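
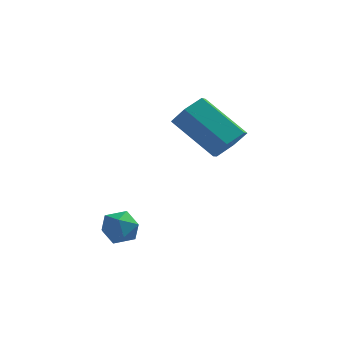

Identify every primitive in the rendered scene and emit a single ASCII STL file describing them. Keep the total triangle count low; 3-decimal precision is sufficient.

solid 
facet normal -0.820 0.542 0.183
outer loop
vertex -4.015 -3.739 -3.591
vertex -3.894 -3.797 -2.878
vertex -3.61 -3.242 -3.25
endloop
endfacet
facet normal -0.525 0.729 -0.439
outer loop
vertex -4.015 -3.739 -3.591
vertex -3.61 -3.242 -3.25
vertex -3.409 -3.489 -3.901
endloop
endfacet
facet normal -0.498 0.149 -0.854
outer loop
vertex -4.015 -3.739 -3.591
vertex -3.409 -3.489 -3.901
vertex -3.568 -4.197 -3.932
endloop
endfacet
facet normal -0.778 -0.397 -0.487
outer loop
vertex -4.015 -3.739 -3.591
vertex -3.568 -4.197 -3.932
vertex -3.867 -4.387 -3.299
endloop
endfacet
facet normal -0.976 -0.154 0.153
outer loop
vertex -4.015 -3.739 -3.591
vertex -3.867 -4.387 -3.299
vertex -3.894 -3.797 -2.878
endloop
endfacet
facet normal 0.145 0.939 -0.312
outer loop
vertex -3.409 -3.489 -3.901
vertex -3.61 -3.242 -3.25
vertex -2.913 -3.393 -3.381
endloop
endfacet
facet normal -0.332 0.637 0.696
outer loop
vertex -3.61 -3.242 -3.25
vertex -3.894 -3.797 -2.878
vertex -3.212 -3.583 -2.748
endloop
endfacet
facet normal -0.584 -0.489 0.648
outer loop
vertex -3.894 -3.797 -2.878
vertex -3.867 -4.387 -3.299
vertex -3.371 -4.291 -2.779
endloop
endfacet
facet normal -0.264 -0.882 -0.390
outer loop
vertex -3.867 -4.387 -3.299
vertex -3.568 -4.197 -3.932
vertex -3.17 -4.538 -3.43
endloop
endfacet
facet normal 0.187 0.001 -0.982
outer loop
vertex -3.568 -4.197 -3.932
vertex -3.409 -3.489 -3.901
vertex -2.886 -3.983 -3.802
endloop
endfacet
facet normal 0.778 0.397 0.487
outer loop
vertex -2.765 -4.041 -3.089
vertex -2.913 -3.393 -3.381
vertex -3.212 -3.583 -2.748
endloop
endfacet
facet normal 0.498 -0.149 0.854
outer loop
vertex -2.765 -4.041 -3.089
vertex -3.212 -3.583 -2.748
vertex -3.371 -4.291 -2.779
endloop
endfacet
facet normal 0.525 -0.729 0.439
outer loop
vertex -2.765 -4.041 -3.089
vertex -3.371 -4.291 -2.779
vertex -3.17 -4.538 -3.43
endloop
endfacet
facet normal 0.820 -0.542 -0.183
outer loop
vertex -2.765 -4.041 -3.089
vertex -3.17 -4.538 -3.43
vertex -2.886 -3.983 -3.802
endloop
endfacet
facet normal 0.976 0.154 -0.153
outer loop
vertex -2.765 -4.041 -3.089
vertex -2.886 -3.983 -3.802
vertex -2.913 -3.393 -3.381
endloop
endfacet
facet normal 0.264 0.882 0.390
outer loop
vertex -3.212 -3.583 -2.748
vertex -2.913 -3.393 -3.381
vertex -3.61 -3.242 -3.25
endloop
endfacet
facet normal -0.187 -0.001 0.982
outer loop
vertex -3.371 -4.291 -2.779
vertex -3.212 -3.583 -2.748
vertex -3.894 -3.797 -2.878
endloop
endfacet
facet normal -0.145 -0.939 0.312
outer loop
vertex -3.17 -4.538 -3.43
vertex -3.371 -4.291 -2.779
vertex -3.867 -4.387 -3.299
endloop
endfacet
facet normal 0.332 -0.637 -0.696
outer loop
vertex -2.886 -3.983 -3.802
vertex -3.17 -4.538 -3.43
vertex -3.568 -4.197 -3.932
endloop
endfacet
facet normal 0.584 0.489 -0.648
outer loop
vertex -2.913 -3.393 -3.381
vertex -2.886 -3.983 -3.802
vertex -3.409 -3.489 -3.901
endloop
endfacet
facet normal 0.729 -0.345 -0.591
outer loop
vertex 0.341 0.108 -0.752
vertex -0.173 -0.474 -1.046
vertex -0.126 0.266 -1.42
endloop
endfacet
facet normal 0.390 0.919 -0.055
outer loop
vertex 0.341 0.108 -0.752
vertex -0.126 0.266 -1.42
vertex -1.153 0.815 0.46
endloop
endfacet
facet normal 0.390 0.919 -0.055
outer loop
vertex -1.153 0.815 0.46
vertex -0.126 0.266 -1.42
vertex -1.62 0.973 -0.207
endloop
endfacet
facet normal -0.729 0.345 0.592
outer loop
vertex -1.153 0.815 0.46
vertex -1.62 0.973 -0.207
vertex -1.667 0.234 0.166
endloop
endfacet
facet normal 0.729 -0.345 -0.591
outer loop
vertex -0.126 0.266 -1.42
vertex -0.173 -0.474 -1.046
vertex -0.64 -0.316 -1.714
endloop
endfacet
facet normal -0.293 0.624 -0.724
outer loop
vertex -0.126 0.266 -1.42
vertex -0.64 -0.316 -1.714
vertex -1.62 0.973 -0.207
endloop
endfacet
facet normal -0.292 0.625 -0.724
outer loop
vertex -1.62 0.973 -0.207
vertex -0.64 -0.316 -1.714
vertex -2.134 0.392 -0.501
endloop
endfacet
facet normal -0.729 0.345 0.592
outer loop
vertex -1.62 0.973 -0.207
vertex -2.134 0.392 -0.501
vertex -1.667 0.234 0.166
endloop
endfacet
facet normal 0.729 -0.346 -0.591
outer loop
vertex -0.64 -0.316 -1.714
vertex -0.173 -0.474 -1.046
vertex -0.687 -1.055 -1.34
endloop
endfacet
facet normal -0.683 -0.295 -0.669
outer loop
vertex -0.64 -0.316 -1.714
vertex -0.687 -1.055 -1.34
vertex -2.134 0.392 -0.501
endloop
endfacet
facet normal -0.682 -0.294 -0.669
outer loop
vertex -2.134 0.392 -0.501
vertex -0.687 -1.055 -1.34
vertex -2.181 -0.348 -0.128
endloop
endfacet
facet normal -0.729 0.345 0.592
outer loop
vertex -2.134 0.392 -0.501
vertex -2.181 -0.348 -0.128
vertex -1.667 0.234 0.166
endloop
endfacet
facet normal 0.729 -0.345 -0.592
outer loop
vertex -0.687 -1.055 -1.34
vertex -0.173 -0.474 -1.046
vertex -0.22 -1.213 -0.673
endloop
endfacet
facet normal -0.390 -0.919 0.055
outer loop
vertex -0.687 -1.055 -1.34
vertex -0.22 -1.213 -0.673
vertex -2.181 -0.348 -0.128
endloop
endfacet
facet normal -0.390 -0.919 0.055
outer loop
vertex -2.181 -0.348 -0.128
vertex -0.22 -1.213 -0.673
vertex -1.714 -0.506 0.54
endloop
endfacet
facet normal -0.729 0.345 0.591
outer loop
vertex -2.181 -0.348 -0.128
vertex -1.714 -0.506 0.54
vertex -1.667 0.234 0.166
endloop
endfacet
facet normal 0.729 -0.345 -0.592
outer loop
vertex -0.22 -1.213 -0.673
vertex -0.173 -0.474 -1.046
vertex 0.294 -0.632 -0.379
endloop
endfacet
facet normal 0.292 -0.625 0.724
outer loop
vertex -0.22 -1.213 -0.673
vertex 0.294 -0.632 -0.379
vertex -1.714 -0.506 0.54
endloop
endfacet
facet normal 0.292 -0.624 0.724
outer loop
vertex -1.714 -0.506 0.54
vertex 0.294 -0.632 -0.379
vertex -1.2 0.076 0.834
endloop
endfacet
facet normal -0.729 0.345 0.591
outer loop
vertex -1.714 -0.506 0.54
vertex -1.2 0.076 0.834
vertex -1.667 0.234 0.166
endloop
endfacet
facet normal 0.729 -0.345 -0.592
outer loop
vertex 0.294 -0.632 -0.379
vertex -0.173 -0.474 -1.046
vertex 0.341 0.108 -0.752
endloop
endfacet
facet normal 0.683 0.294 0.669
outer loop
vertex 0.294 -0.632 -0.379
vertex 0.341 0.108 -0.752
vertex -1.2 0.076 0.834
endloop
endfacet
facet normal 0.682 0.295 0.669
outer loop
vertex -1.2 0.076 0.834
vertex 0.341 0.108 -0.752
vertex -1.153 0.815 0.46
endloop
endfacet
facet normal -0.729 0.346 0.591
outer loop
vertex -1.2 0.076 0.834
vertex -1.153 0.815 0.46
vertex -1.667 0.234 0.166
endloop
endfacet

endsolid


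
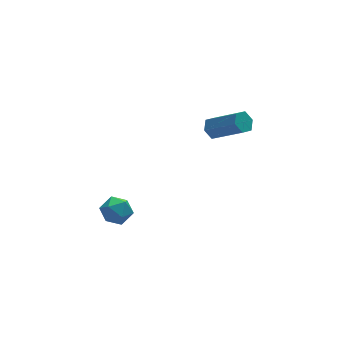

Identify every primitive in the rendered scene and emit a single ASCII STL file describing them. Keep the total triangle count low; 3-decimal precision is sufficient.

solid 
facet normal -0.910 0.085 -0.406
outer loop
vertex -2.543 3.539 -4.068
vertex -2.832 2.93 -3.548
vertex -2.863 3.746 -3.307
endloop
endfacet
facet normal -0.562 0.708 -0.429
outer loop
vertex -2.543 3.539 -4.068
vertex -2.863 3.746 -3.307
vertex -2.159 4.132 -3.592
endloop
endfacet
facet normal 0.044 0.608 -0.793
outer loop
vertex -2.543 3.539 -4.068
vertex -2.159 4.132 -3.592
vertex -1.693 3.553 -4.01
endloop
endfacet
facet normal 0.069 -0.076 -0.995
outer loop
vertex -2.543 3.539 -4.068
vertex -1.693 3.553 -4.01
vertex -2.109 2.811 -3.982
endloop
endfacet
facet normal -0.519 -0.399 -0.756
outer loop
vertex -2.543 3.539 -4.068
vertex -2.109 2.811 -3.982
vertex -2.832 2.93 -3.548
endloop
endfacet
facet normal -0.390 0.889 0.240
outer loop
vertex -2.159 4.132 -3.592
vertex -2.863 3.746 -3.307
vertex -2.211 3.889 -2.778
endloop
endfacet
facet normal -0.954 -0.118 0.277
outer loop
vertex -2.863 3.746 -3.307
vertex -2.832 2.93 -3.548
vertex -2.627 3.147 -2.75
endloop
endfacet
facet normal -0.322 -0.901 -0.290
outer loop
vertex -2.832 2.93 -3.548
vertex -2.109 2.811 -3.982
vertex -2.161 2.568 -3.168
endloop
endfacet
facet normal 0.632 -0.380 -0.676
outer loop
vertex -2.109 2.811 -3.982
vertex -1.693 3.553 -4.01
vertex -1.457 2.954 -3.453
endloop
endfacet
facet normal 0.590 0.728 -0.350
outer loop
vertex -1.693 3.553 -4.01
vertex -2.159 4.132 -3.592
vertex -1.488 3.77 -3.212
endloop
endfacet
facet normal -0.069 0.076 0.995
outer loop
vertex -1.777 3.161 -2.692
vertex -2.211 3.889 -2.778
vertex -2.627 3.147 -2.75
endloop
endfacet
facet normal -0.044 -0.608 0.793
outer loop
vertex -1.777 3.161 -2.692
vertex -2.627 3.147 -2.75
vertex -2.161 2.568 -3.168
endloop
endfacet
facet normal 0.562 -0.708 0.429
outer loop
vertex -1.777 3.161 -2.692
vertex -2.161 2.568 -3.168
vertex -1.457 2.954 -3.453
endloop
endfacet
facet normal 0.910 -0.085 0.406
outer loop
vertex -1.777 3.161 -2.692
vertex -1.457 2.954 -3.453
vertex -1.488 3.77 -3.212
endloop
endfacet
facet normal 0.519 0.399 0.756
outer loop
vertex -1.777 3.161 -2.692
vertex -1.488 3.77 -3.212
vertex -2.211 3.889 -2.778
endloop
endfacet
facet normal -0.632 0.380 0.676
outer loop
vertex -2.627 3.147 -2.75
vertex -2.211 3.889 -2.778
vertex -2.863 3.746 -3.307
endloop
endfacet
facet normal -0.590 -0.728 0.350
outer loop
vertex -2.161 2.568 -3.168
vertex -2.627 3.147 -2.75
vertex -2.832 2.93 -3.548
endloop
endfacet
facet normal 0.390 -0.889 -0.240
outer loop
vertex -1.457 2.954 -3.453
vertex -2.161 2.568 -3.168
vertex -2.109 2.811 -3.982
endloop
endfacet
facet normal 0.954 0.118 -0.277
outer loop
vertex -1.488 3.77 -3.212
vertex -1.457 2.954 -3.453
vertex -1.693 3.553 -4.01
endloop
endfacet
facet normal 0.322 0.901 0.290
outer loop
vertex -2.211 3.889 -2.778
vertex -1.488 3.77 -3.212
vertex -2.159 4.132 -3.592
endloop
endfacet
facet normal -0.507 0.626 -0.592
outer loop
vertex 2.57 2.335 1.456
vertex 2.298 2.578 1.946
vertex 2.824 2.811 1.742
endloop
endfacet
facet normal 0.755 -0.009 -0.656
outer loop
vertex 2.57 2.335 1.456
vertex 2.824 2.811 1.742
vertex 3.553 1.12 2.605
endloop
endfacet
facet normal 0.754 -0.010 -0.656
outer loop
vertex 3.553 1.12 2.605
vertex 2.824 2.811 1.742
vertex 3.807 1.595 2.89
endloop
endfacet
facet normal 0.508 -0.626 0.591
outer loop
vertex 3.553 1.12 2.605
vertex 3.807 1.595 2.89
vertex 3.282 1.362 3.094
endloop
endfacet
facet normal -0.507 0.626 -0.592
outer loop
vertex 2.824 2.811 1.742
vertex 2.298 2.578 1.946
vertex 2.552 3.053 2.231
endloop
endfacet
facet normal 0.738 0.671 0.079
outer loop
vertex 2.824 2.811 1.742
vertex 2.552 3.053 2.231
vertex 3.807 1.595 2.89
endloop
endfacet
facet normal 0.738 0.670 0.076
outer loop
vertex 3.807 1.595 2.89
vertex 2.552 3.053 2.231
vertex 3.536 1.838 3.38
endloop
endfacet
facet normal 0.508 -0.626 0.591
outer loop
vertex 3.807 1.595 2.89
vertex 3.536 1.838 3.38
vertex 3.282 1.362 3.094
endloop
endfacet
facet normal -0.508 0.626 -0.591
outer loop
vertex 2.552 3.053 2.231
vertex 2.298 2.578 1.946
vertex 2.027 2.82 2.435
endloop
endfacet
facet normal -0.017 0.680 0.733
outer loop
vertex 2.552 3.053 2.231
vertex 2.027 2.82 2.435
vertex 3.536 1.838 3.38
endloop
endfacet
facet normal -0.017 0.680 0.733
outer loop
vertex 3.536 1.838 3.38
vertex 2.027 2.82 2.435
vertex 3.01 1.605 3.584
endloop
endfacet
facet normal 0.507 -0.626 0.592
outer loop
vertex 3.536 1.838 3.38
vertex 3.01 1.605 3.584
vertex 3.282 1.362 3.094
endloop
endfacet
facet normal -0.508 0.626 -0.591
outer loop
vertex 2.027 2.82 2.435
vertex 2.298 2.578 1.946
vertex 1.773 2.345 2.15
endloop
endfacet
facet normal -0.755 0.010 0.656
outer loop
vertex 2.027 2.82 2.435
vertex 1.773 2.345 2.15
vertex 3.01 1.605 3.584
endloop
endfacet
facet normal -0.755 0.009 0.656
outer loop
vertex 3.01 1.605 3.584
vertex 1.773 2.345 2.15
vertex 2.756 1.129 3.298
endloop
endfacet
facet normal 0.507 -0.626 0.592
outer loop
vertex 3.01 1.605 3.584
vertex 2.756 1.129 3.298
vertex 3.282 1.362 3.094
endloop
endfacet
facet normal -0.508 0.626 -0.591
outer loop
vertex 1.773 2.345 2.15
vertex 2.298 2.578 1.946
vertex 2.044 2.102 1.66
endloop
endfacet
facet normal -0.739 -0.670 -0.077
outer loop
vertex 1.773 2.345 2.15
vertex 2.044 2.102 1.66
vertex 2.756 1.129 3.298
endloop
endfacet
facet normal -0.737 -0.671 -0.078
outer loop
vertex 2.756 1.129 3.298
vertex 2.044 2.102 1.66
vertex 3.028 0.887 2.809
endloop
endfacet
facet normal 0.507 -0.626 0.592
outer loop
vertex 2.756 1.129 3.298
vertex 3.028 0.887 2.809
vertex 3.282 1.362 3.094
endloop
endfacet
facet normal -0.507 0.626 -0.592
outer loop
vertex 2.044 2.102 1.66
vertex 2.298 2.578 1.946
vertex 2.57 2.335 1.456
endloop
endfacet
facet normal 0.017 -0.680 -0.733
outer loop
vertex 2.044 2.102 1.66
vertex 2.57 2.335 1.456
vertex 3.028 0.887 2.809
endloop
endfacet
facet normal 0.017 -0.680 -0.733
outer loop
vertex 3.028 0.887 2.809
vertex 2.57 2.335 1.456
vertex 3.553 1.12 2.605
endloop
endfacet
facet normal 0.508 -0.626 0.591
outer loop
vertex 3.028 0.887 2.809
vertex 3.553 1.12 2.605
vertex 3.282 1.362 3.094
endloop
endfacet

endsolid


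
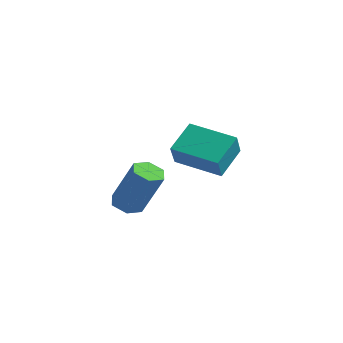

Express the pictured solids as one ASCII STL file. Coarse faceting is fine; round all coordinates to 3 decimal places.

solid 
facet normal -0.900 -0.377 0.219
outer loop
vertex 0.05 2.587 0.304
vertex -0.217 3.79 1.276
vertex -0.46 3.248 -0.654
endloop
endfacet
facet normal 0.171 -0.766 -0.620
outer loop
vertex 1.357 4.01 -1.096
vertex 0.05 2.587 0.304
vertex -0.46 3.248 -0.654
endloop
endfacet
facet normal -0.900 -0.378 0.219
outer loop
vertex -0.46 3.248 -0.654
vertex -0.217 3.79 1.276
vertex -0.728 4.451 0.319
endloop
endfacet
facet normal -0.402 0.520 -0.754
outer loop
vertex -0.728 4.451 0.319
vertex 1.357 4.01 -1.096
vertex -0.46 3.248 -0.654
endloop
endfacet
facet normal 0.401 -0.520 0.754
outer loop
vertex 0.05 2.587 0.304
vertex 1.6 4.552 0.834
vertex -0.217 3.79 1.276
endloop
endfacet
facet normal 0.170 -0.766 -0.620
outer loop
vertex 1.868 3.349 -0.139
vertex 0.05 2.587 0.304
vertex 1.357 4.01 -1.096
endloop
endfacet
facet normal 0.402 -0.520 0.754
outer loop
vertex 1.868 3.349 -0.139
vertex 1.6 4.552 0.834
vertex 0.05 2.587 0.304
endloop
endfacet
facet normal -0.170 0.766 0.620
outer loop
vertex -0.217 3.79 1.276
vertex 1.6 4.552 0.834
vertex -0.728 4.451 0.319
endloop
endfacet
facet normal -0.402 0.520 -0.754
outer loop
vertex 1.09 5.213 -0.124
vertex 1.357 4.01 -1.096
vertex -0.728 4.451 0.319
endloop
endfacet
facet normal -0.170 0.766 0.619
outer loop
vertex -0.728 4.451 0.319
vertex 1.6 4.552 0.834
vertex 1.09 5.213 -0.124
endloop
endfacet
facet normal 0.900 0.377 -0.220
outer loop
vertex 1.09 5.213 -0.124
vertex 1.868 3.349 -0.139
vertex 1.357 4.01 -1.096
endloop
endfacet
facet normal 0.900 0.377 -0.219
outer loop
vertex 1.6 4.552 0.834
vertex 1.868 3.349 -0.139
vertex 1.09 5.213 -0.124
endloop
endfacet
facet normal -0.485 -0.082 -0.871
outer loop
vertex 1.558 -0.075 -1.85
vertex 1.03 -0.337 -1.531
vertex 1.074 0.326 -1.618
endloop
endfacet
facet normal 0.493 0.797 -0.349
outer loop
vertex 1.558 -0.075 -1.85
vertex 1.074 0.326 -1.618
vertex 2.597 0.099 0.012
endloop
endfacet
facet normal 0.493 0.797 -0.350
outer loop
vertex 2.597 0.099 0.012
vertex 1.074 0.326 -1.618
vertex 2.114 0.5 0.245
endloop
endfacet
facet normal 0.487 0.081 0.870
outer loop
vertex 2.597 0.099 0.012
vertex 2.114 0.5 0.245
vertex 2.07 -0.163 0.331
endloop
endfacet
facet normal -0.486 -0.082 -0.870
outer loop
vertex 1.074 0.326 -1.618
vertex 1.03 -0.337 -1.531
vertex 0.547 0.064 -1.299
endloop
endfacet
facet normal -0.379 0.917 0.126
outer loop
vertex 1.074 0.326 -1.618
vertex 0.547 0.064 -1.299
vertex 2.114 0.5 0.245
endloop
endfacet
facet normal -0.379 0.917 0.126
outer loop
vertex 2.114 0.5 0.245
vertex 0.547 0.064 -1.299
vertex 1.586 0.238 0.564
endloop
endfacet
facet normal 0.486 0.081 0.870
outer loop
vertex 2.114 0.5 0.245
vertex 1.586 0.238 0.564
vertex 2.07 -0.163 0.331
endloop
endfacet
facet normal -0.486 -0.082 -0.870
outer loop
vertex 0.547 0.064 -1.299
vertex 1.03 -0.337 -1.531
vertex 0.503 -0.599 -1.212
endloop
endfacet
facet normal -0.872 0.120 0.475
outer loop
vertex 0.547 0.064 -1.299
vertex 0.503 -0.599 -1.212
vertex 1.586 0.238 0.564
endloop
endfacet
facet normal -0.872 0.119 0.475
outer loop
vertex 1.586 0.238 0.564
vertex 0.503 -0.599 -1.212
vertex 1.542 -0.425 0.65
endloop
endfacet
facet normal 0.486 0.081 0.870
outer loop
vertex 1.586 0.238 0.564
vertex 1.542 -0.425 0.65
vertex 2.07 -0.163 0.331
endloop
endfacet
facet normal -0.487 -0.081 -0.870
outer loop
vertex 0.503 -0.599 -1.212
vertex 1.03 -0.337 -1.531
vertex 0.986 -1.0 -1.445
endloop
endfacet
facet normal -0.493 -0.797 0.350
outer loop
vertex 0.503 -0.599 -1.212
vertex 0.986 -1.0 -1.445
vertex 1.542 -0.425 0.65
endloop
endfacet
facet normal -0.493 -0.797 0.349
outer loop
vertex 1.542 -0.425 0.65
vertex 0.986 -1.0 -1.445
vertex 2.026 -0.826 0.418
endloop
endfacet
facet normal 0.485 0.082 0.871
outer loop
vertex 1.542 -0.425 0.65
vertex 2.026 -0.826 0.418
vertex 2.07 -0.163 0.331
endloop
endfacet
facet normal -0.486 -0.081 -0.870
outer loop
vertex 0.986 -1.0 -1.445
vertex 1.03 -0.337 -1.531
vertex 1.514 -0.738 -1.764
endloop
endfacet
facet normal 0.379 -0.917 -0.126
outer loop
vertex 0.986 -1.0 -1.445
vertex 1.514 -0.738 -1.764
vertex 2.026 -0.826 0.418
endloop
endfacet
facet normal 0.379 -0.917 -0.126
outer loop
vertex 2.026 -0.826 0.418
vertex 1.514 -0.738 -1.764
vertex 2.553 -0.564 0.099
endloop
endfacet
facet normal 0.486 0.082 0.870
outer loop
vertex 2.026 -0.826 0.418
vertex 2.553 -0.564 0.099
vertex 2.07 -0.163 0.331
endloop
endfacet
facet normal -0.486 -0.081 -0.870
outer loop
vertex 1.514 -0.738 -1.764
vertex 1.03 -0.337 -1.531
vertex 1.558 -0.075 -1.85
endloop
endfacet
facet normal 0.872 -0.119 -0.475
outer loop
vertex 1.514 -0.738 -1.764
vertex 1.558 -0.075 -1.85
vertex 2.553 -0.564 0.099
endloop
endfacet
facet normal 0.872 -0.120 -0.475
outer loop
vertex 2.553 -0.564 0.099
vertex 1.558 -0.075 -1.85
vertex 2.597 0.099 0.012
endloop
endfacet
facet normal 0.486 0.082 0.870
outer loop
vertex 2.553 -0.564 0.099
vertex 2.597 0.099 0.012
vertex 2.07 -0.163 0.331
endloop
endfacet

endsolid


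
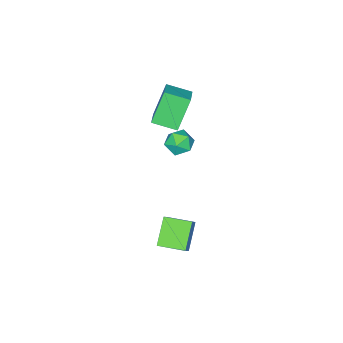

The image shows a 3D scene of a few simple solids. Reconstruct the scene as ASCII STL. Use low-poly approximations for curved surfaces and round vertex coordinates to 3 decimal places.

solid 
facet normal -0.601 -0.273 -0.751
outer loop
vertex -0.497 -1.474 -3.404
vertex -1.169 -0.077 -3.375
vertex 0.692 -0.878 -4.571
endloop
endfacet
facet normal 0.433 -0.901 -0.019
outer loop
vertex 1.209 -0.643 -3.925
vertex -0.497 -1.474 -3.404
vertex 0.692 -0.878 -4.571
endloop
endfacet
facet normal -0.601 -0.273 -0.751
outer loop
vertex 0.692 -0.878 -4.571
vertex -1.169 -0.077 -3.375
vertex 0.021 0.519 -4.543
endloop
endfacet
facet normal 0.672 0.336 -0.660
outer loop
vertex 0.021 0.519 -4.543
vertex 1.209 -0.643 -3.925
vertex 0.692 -0.878 -4.571
endloop
endfacet
facet normal -0.672 -0.337 0.660
outer loop
vertex -0.497 -1.474 -3.404
vertex -0.652 0.158 -2.729
vertex -1.169 -0.077 -3.375
endloop
endfacet
facet normal 0.433 -0.901 -0.018
outer loop
vertex 0.019 -1.239 -2.757
vertex -0.497 -1.474 -3.404
vertex 1.209 -0.643 -3.925
endloop
endfacet
facet normal -0.673 -0.336 0.659
outer loop
vertex 0.019 -1.239 -2.757
vertex -0.652 0.158 -2.729
vertex -0.497 -1.474 -3.404
endloop
endfacet
facet normal -0.433 0.901 0.019
outer loop
vertex -1.169 -0.077 -3.375
vertex -0.652 0.158 -2.729
vertex 0.021 0.519 -4.543
endloop
endfacet
facet normal 0.673 0.337 -0.659
outer loop
vertex 0.537 0.754 -3.896
vertex 1.209 -0.643 -3.925
vertex 0.021 0.519 -4.543
endloop
endfacet
facet normal -0.433 0.901 0.018
outer loop
vertex 0.021 0.519 -4.543
vertex -0.652 0.158 -2.729
vertex 0.537 0.754 -3.896
endloop
endfacet
facet normal 0.601 0.273 0.751
outer loop
vertex 0.537 0.754 -3.896
vertex 0.019 -1.239 -2.757
vertex 1.209 -0.643 -3.925
endloop
endfacet
facet normal 0.601 0.273 0.751
outer loop
vertex -0.652 0.158 -2.729
vertex 0.019 -1.239 -2.757
vertex 0.537 0.754 -3.896
endloop
endfacet
facet normal -0.718 -0.561 -0.413
outer loop
vertex -3.918 -4.613 3.607
vertex -4.636 -3.404 3.213
vertex -2.872 -4.594 1.764
endloop
endfacet
facet normal 0.491 -0.828 0.270
outer loop
vertex -1.824 -3.776 2.367
vertex -3.918 -4.613 3.607
vertex -2.872 -4.594 1.764
endloop
endfacet
facet normal -0.718 -0.561 -0.413
outer loop
vertex -2.872 -4.594 1.764
vertex -4.636 -3.404 3.213
vertex -3.589 -3.385 1.369
endloop
endfacet
facet normal 0.494 0.009 -0.870
outer loop
vertex -3.589 -3.385 1.369
vertex -1.824 -3.776 2.367
vertex -2.872 -4.594 1.764
endloop
endfacet
facet normal -0.493 -0.009 0.870
outer loop
vertex -3.918 -4.613 3.607
vertex -3.588 -2.586 3.816
vertex -4.636 -3.404 3.213
endloop
endfacet
facet normal 0.491 -0.828 0.270
outer loop
vertex -2.871 -3.795 4.211
vertex -3.918 -4.613 3.607
vertex -1.824 -3.776 2.367
endloop
endfacet
facet normal -0.494 -0.009 0.869
outer loop
vertex -2.871 -3.795 4.211
vertex -3.588 -2.586 3.816
vertex -3.918 -4.613 3.607
endloop
endfacet
facet normal -0.491 0.828 -0.270
outer loop
vertex -4.636 -3.404 3.213
vertex -3.588 -2.586 3.816
vertex -3.589 -3.385 1.369
endloop
endfacet
facet normal 0.494 0.010 -0.869
outer loop
vertex -2.542 -2.567 1.973
vertex -1.824 -3.776 2.367
vertex -3.589 -3.385 1.369
endloop
endfacet
facet normal -0.491 0.828 -0.270
outer loop
vertex -3.589 -3.385 1.369
vertex -3.588 -2.586 3.816
vertex -2.542 -2.567 1.973
endloop
endfacet
facet normal 0.718 0.561 0.413
outer loop
vertex -2.542 -2.567 1.973
vertex -2.871 -3.795 4.211
vertex -1.824 -3.776 2.367
endloop
endfacet
facet normal 0.718 0.561 0.413
outer loop
vertex -3.588 -2.586 3.816
vertex -2.871 -3.795 4.211
vertex -2.542 -2.567 1.973
endloop
endfacet
facet normal -0.995 -0.101 -0.014
outer loop
vertex -1.539 -0.508 3.313
vertex -1.456 -1.279 2.962
vertex -1.476 -1.197 3.809
endloop
endfacet
facet normal -0.788 0.311 0.532
outer loop
vertex -1.539 -0.508 3.313
vertex -1.476 -1.197 3.809
vertex -1.056 -0.485 4.015
endloop
endfacet
facet normal -0.426 0.865 0.265
outer loop
vertex -1.539 -0.508 3.313
vertex -1.056 -0.485 4.015
vertex -0.777 -0.127 3.294
endloop
endfacet
facet normal -0.409 0.796 -0.445
outer loop
vertex -1.539 -0.508 3.313
vertex -0.777 -0.127 3.294
vertex -1.024 -0.618 2.643
endloop
endfacet
facet normal -0.761 0.199 -0.618
outer loop
vertex -1.539 -0.508 3.313
vertex -1.024 -0.618 2.643
vertex -1.456 -1.279 2.962
endloop
endfacet
facet normal -0.341 -0.070 0.937
outer loop
vertex -1.056 -0.485 4.015
vertex -1.476 -1.197 3.809
vertex -0.676 -1.242 4.097
endloop
endfacet
facet normal -0.676 -0.735 0.055
outer loop
vertex -1.476 -1.197 3.809
vertex -1.456 -1.279 2.962
vertex -0.923 -1.733 3.446
endloop
endfacet
facet normal -0.298 -0.250 -0.921
outer loop
vertex -1.456 -1.279 2.962
vertex -1.024 -0.618 2.643
vertex -0.644 -1.375 2.725
endloop
endfacet
facet normal 0.272 0.716 -0.643
outer loop
vertex -1.024 -0.618 2.643
vertex -0.777 -0.127 3.294
vertex -0.224 -0.663 2.931
endloop
endfacet
facet normal 0.245 0.827 0.506
outer loop
vertex -0.777 -0.127 3.294
vertex -1.056 -0.485 4.015
vertex -0.244 -0.581 3.778
endloop
endfacet
facet normal 0.409 -0.796 0.445
outer loop
vertex -0.161 -1.352 3.427
vertex -0.676 -1.242 4.097
vertex -0.923 -1.733 3.446
endloop
endfacet
facet normal 0.426 -0.865 -0.265
outer loop
vertex -0.161 -1.352 3.427
vertex -0.923 -1.733 3.446
vertex -0.644 -1.375 2.725
endloop
endfacet
facet normal 0.788 -0.311 -0.532
outer loop
vertex -0.161 -1.352 3.427
vertex -0.644 -1.375 2.725
vertex -0.224 -0.663 2.931
endloop
endfacet
facet normal 0.995 0.101 0.014
outer loop
vertex -0.161 -1.352 3.427
vertex -0.224 -0.663 2.931
vertex -0.244 -0.581 3.778
endloop
endfacet
facet normal 0.761 -0.199 0.618
outer loop
vertex -0.161 -1.352 3.427
vertex -0.244 -0.581 3.778
vertex -0.676 -1.242 4.097
endloop
endfacet
facet normal -0.272 -0.716 0.643
outer loop
vertex -0.923 -1.733 3.446
vertex -0.676 -1.242 4.097
vertex -1.476 -1.197 3.809
endloop
endfacet
facet normal -0.245 -0.827 -0.506
outer loop
vertex -0.644 -1.375 2.725
vertex -0.923 -1.733 3.446
vertex -1.456 -1.279 2.962
endloop
endfacet
facet normal 0.341 0.070 -0.937
outer loop
vertex -0.224 -0.663 2.931
vertex -0.644 -1.375 2.725
vertex -1.024 -0.618 2.643
endloop
endfacet
facet normal 0.676 0.735 -0.055
outer loop
vertex -0.244 -0.581 3.778
vertex -0.224 -0.663 2.931
vertex -0.777 -0.127 3.294
endloop
endfacet
facet normal 0.298 0.250 0.921
outer loop
vertex -0.676 -1.242 4.097
vertex -0.244 -0.581 3.778
vertex -1.056 -0.485 4.015
endloop
endfacet

endsolid


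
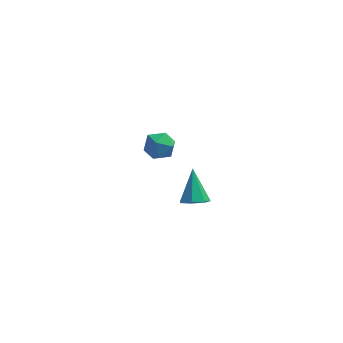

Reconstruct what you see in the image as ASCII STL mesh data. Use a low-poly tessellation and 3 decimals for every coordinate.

solid 
facet normal 0.058 -0.662 -0.747
outer loop
vertex -1.381 -1.57 1.93
vertex -1.94 -1.61 1.922
vertex -1.61 -1.258 1.636
endloop
endfacet
facet normal 0.805 0.594 0.003
outer loop
vertex -1.381 -1.57 1.93
vertex -1.61 -1.258 1.636
vertex -2.02 -0.71 2.938
endloop
endfacet
facet normal 0.059 -0.662 -0.747
outer loop
vertex -1.61 -1.258 1.636
vertex -1.94 -1.61 1.922
vertex -2.087 -1.211 1.557
endloop
endfacet
facet normal 0.148 0.927 -0.344
outer loop
vertex -1.61 -1.258 1.636
vertex -2.087 -1.211 1.557
vertex -2.02 -0.71 2.938
endloop
endfacet
facet normal 0.059 -0.662 -0.747
outer loop
vertex -2.087 -1.211 1.557
vertex -1.94 -1.61 1.922
vertex -2.453 -1.464 1.752
endloop
endfacet
facet normal -0.635 0.736 -0.236
outer loop
vertex -2.087 -1.211 1.557
vertex -2.453 -1.464 1.752
vertex -2.02 -0.71 2.938
endloop
endfacet
facet normal 0.059 -0.662 -0.747
outer loop
vertex -2.453 -1.464 1.752
vertex -1.94 -1.61 1.922
vertex -2.433 -1.827 2.075
endloop
endfacet
facet normal -0.956 0.165 0.244
outer loop
vertex -2.453 -1.464 1.752
vertex -2.433 -1.827 2.075
vertex -2.02 -0.71 2.938
endloop
endfacet
facet normal 0.059 -0.661 -0.748
outer loop
vertex -2.433 -1.827 2.075
vertex -1.94 -1.61 1.922
vertex -2.041 -2.026 2.282
endloop
endfacet
facet normal -0.572 -0.359 0.738
outer loop
vertex -2.433 -1.827 2.075
vertex -2.041 -2.026 2.282
vertex -2.02 -0.71 2.938
endloop
endfacet
facet normal 0.059 -0.661 -0.748
outer loop
vertex -2.041 -2.026 2.282
vertex -1.94 -1.61 1.922
vertex -1.573 -1.912 2.218
endloop
endfacet
facet normal 0.226 -0.438 0.870
outer loop
vertex -2.041 -2.026 2.282
vertex -1.573 -1.912 2.218
vertex -2.02 -0.71 2.938
endloop
endfacet
facet normal 0.058 -0.662 -0.747
outer loop
vertex -1.573 -1.912 2.218
vertex -1.94 -1.61 1.922
vertex -1.381 -1.57 1.93
endloop
endfacet
facet normal 0.839 -0.013 0.544
outer loop
vertex -1.573 -1.912 2.218
vertex -1.381 -1.57 1.93
vertex -2.02 -0.71 2.938
endloop
endfacet
facet normal -0.146 0.745 0.651
outer loop
vertex -3.323 4.088 -0.03
vertex -3.757 3.686 0.332
vertex -3.08 3.688 0.482
endloop
endfacet
facet normal 0.508 0.779 0.368
outer loop
vertex -3.323 4.088 -0.03
vertex -3.08 3.688 0.482
vertex -2.728 3.74 -0.114
endloop
endfacet
facet normal 0.438 0.831 -0.342
outer loop
vertex -3.323 4.088 -0.03
vertex -2.728 3.74 -0.114
vertex -3.189 3.77 -0.632
endloop
endfacet
facet normal -0.257 0.830 -0.496
outer loop
vertex -3.323 4.088 -0.03
vertex -3.189 3.77 -0.632
vertex -3.825 3.737 -0.357
endloop
endfacet
facet normal -0.620 0.776 0.119
outer loop
vertex -3.323 4.088 -0.03
vertex -3.825 3.737 -0.357
vertex -3.757 3.686 0.332
endloop
endfacet
facet normal 0.843 0.167 0.512
outer loop
vertex -2.728 3.74 -0.114
vertex -3.08 3.688 0.482
vertex -2.795 3.123 0.197
endloop
endfacet
facet normal -0.215 0.110 0.970
outer loop
vertex -3.08 3.688 0.482
vertex -3.757 3.686 0.332
vertex -3.431 3.09 0.472
endloop
endfacet
facet normal -0.981 0.161 0.109
outer loop
vertex -3.757 3.686 0.332
vertex -3.825 3.737 -0.357
vertex -3.892 3.12 -0.046
endloop
endfacet
facet normal -0.395 0.247 -0.885
outer loop
vertex -3.825 3.737 -0.357
vertex -3.189 3.77 -0.632
vertex -3.54 3.172 -0.642
endloop
endfacet
facet normal 0.730 0.250 -0.636
outer loop
vertex -3.189 3.77 -0.632
vertex -2.728 3.74 -0.114
vertex -2.863 3.174 -0.492
endloop
endfacet
facet normal 0.257 -0.830 0.496
outer loop
vertex -3.297 2.772 -0.13
vertex -2.795 3.123 0.197
vertex -3.431 3.09 0.472
endloop
endfacet
facet normal -0.438 -0.831 0.342
outer loop
vertex -3.297 2.772 -0.13
vertex -3.431 3.09 0.472
vertex -3.892 3.12 -0.046
endloop
endfacet
facet normal -0.508 -0.779 -0.368
outer loop
vertex -3.297 2.772 -0.13
vertex -3.892 3.12 -0.046
vertex -3.54 3.172 -0.642
endloop
endfacet
facet normal 0.146 -0.745 -0.651
outer loop
vertex -3.297 2.772 -0.13
vertex -3.54 3.172 -0.642
vertex -2.863 3.174 -0.492
endloop
endfacet
facet normal 0.620 -0.776 -0.119
outer loop
vertex -3.297 2.772 -0.13
vertex -2.863 3.174 -0.492
vertex -2.795 3.123 0.197
endloop
endfacet
facet normal 0.395 -0.247 0.885
outer loop
vertex -3.431 3.09 0.472
vertex -2.795 3.123 0.197
vertex -3.08 3.688 0.482
endloop
endfacet
facet normal -0.730 -0.250 0.636
outer loop
vertex -3.892 3.12 -0.046
vertex -3.431 3.09 0.472
vertex -3.757 3.686 0.332
endloop
endfacet
facet normal -0.843 -0.167 -0.512
outer loop
vertex -3.54 3.172 -0.642
vertex -3.892 3.12 -0.046
vertex -3.825 3.737 -0.357
endloop
endfacet
facet normal 0.215 -0.110 -0.970
outer loop
vertex -2.863 3.174 -0.492
vertex -3.54 3.172 -0.642
vertex -3.189 3.77 -0.632
endloop
endfacet
facet normal 0.981 -0.161 -0.109
outer loop
vertex -2.795 3.123 0.197
vertex -2.863 3.174 -0.492
vertex -2.728 3.74 -0.114
endloop
endfacet

endsolid


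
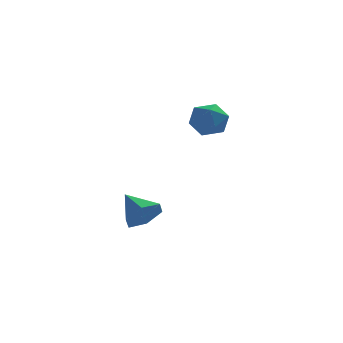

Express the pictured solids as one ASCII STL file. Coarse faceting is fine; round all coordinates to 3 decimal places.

solid 
facet normal -0.728 0.643 0.239
outer loop
vertex 1.2 3.111 3.614
vertex 0.508 2.495 3.162
vertex 0.73 2.375 4.161
endloop
endfacet
facet normal -0.202 0.664 0.720
outer loop
vertex 1.2 3.111 3.614
vertex 0.73 2.375 4.161
vertex 1.739 2.546 4.286
endloop
endfacet
facet normal 0.402 0.834 0.378
outer loop
vertex 1.2 3.111 3.614
vertex 1.739 2.546 4.286
vertex 2.14 2.771 3.364
endloop
endfacet
facet normal 0.248 0.916 -0.314
outer loop
vertex 1.2 3.111 3.614
vertex 2.14 2.771 3.364
vertex 1.38 2.739 2.67
endloop
endfacet
facet normal -0.449 0.799 -0.400
outer loop
vertex 1.2 3.111 3.614
vertex 1.38 2.739 2.67
vertex 0.508 2.495 3.162
endloop
endfacet
facet normal -0.124 0.009 0.992
outer loop
vertex 1.739 2.546 4.286
vertex 0.73 2.375 4.161
vertex 1.38 1.581 4.25
endloop
endfacet
facet normal -0.977 -0.027 0.214
outer loop
vertex 0.73 2.375 4.161
vertex 0.508 2.495 3.162
vertex 0.62 1.549 3.556
endloop
endfacet
facet normal -0.526 0.226 -0.820
outer loop
vertex 0.508 2.495 3.162
vertex 1.38 2.739 2.67
vertex 1.021 1.774 2.634
endloop
endfacet
facet normal 0.603 0.418 -0.680
outer loop
vertex 1.38 2.739 2.67
vertex 2.14 2.771 3.364
vertex 2.03 1.945 2.759
endloop
endfacet
facet normal 0.852 0.284 0.440
outer loop
vertex 2.14 2.771 3.364
vertex 1.739 2.546 4.286
vertex 2.252 1.825 3.758
endloop
endfacet
facet normal -0.248 -0.916 0.314
outer loop
vertex 1.56 1.209 3.306
vertex 1.38 1.581 4.25
vertex 0.62 1.549 3.556
endloop
endfacet
facet normal -0.402 -0.834 -0.378
outer loop
vertex 1.56 1.209 3.306
vertex 0.62 1.549 3.556
vertex 1.021 1.774 2.634
endloop
endfacet
facet normal 0.202 -0.664 -0.720
outer loop
vertex 1.56 1.209 3.306
vertex 1.021 1.774 2.634
vertex 2.03 1.945 2.759
endloop
endfacet
facet normal 0.728 -0.643 -0.239
outer loop
vertex 1.56 1.209 3.306
vertex 2.03 1.945 2.759
vertex 2.252 1.825 3.758
endloop
endfacet
facet normal 0.449 -0.799 0.400
outer loop
vertex 1.56 1.209 3.306
vertex 2.252 1.825 3.758
vertex 1.38 1.581 4.25
endloop
endfacet
facet normal -0.603 -0.418 0.680
outer loop
vertex 0.62 1.549 3.556
vertex 1.38 1.581 4.25
vertex 0.73 2.375 4.161
endloop
endfacet
facet normal -0.852 -0.284 -0.440
outer loop
vertex 1.021 1.774 2.634
vertex 0.62 1.549 3.556
vertex 0.508 2.495 3.162
endloop
endfacet
facet normal 0.124 -0.009 -0.992
outer loop
vertex 2.03 1.945 2.759
vertex 1.021 1.774 2.634
vertex 1.38 2.739 2.67
endloop
endfacet
facet normal 0.977 0.027 -0.214
outer loop
vertex 2.252 1.825 3.758
vertex 2.03 1.945 2.759
vertex 2.14 2.771 3.364
endloop
endfacet
facet normal 0.526 -0.226 0.820
outer loop
vertex 1.38 1.581 4.25
vertex 2.252 1.825 3.758
vertex 1.739 2.546 4.286
endloop
endfacet
facet normal 0.470 -0.704 -0.532
outer loop
vertex -0.828 2.337 -1.789
vertex -1.536 2.444 -2.557
vertex -0.664 3.029 -2.561
endloop
endfacet
facet normal 0.548 0.562 0.620
outer loop
vertex -0.828 2.337 -1.789
vertex -0.664 3.029 -2.561
vertex -2.344 3.656 -1.643
endloop
endfacet
facet normal 0.470 -0.704 -0.532
outer loop
vertex -0.664 3.029 -2.561
vertex -1.536 2.444 -2.557
vertex -1.371 3.137 -3.329
endloop
endfacet
facet normal 0.284 0.950 -0.128
outer loop
vertex -0.664 3.029 -2.561
vertex -1.371 3.137 -3.329
vertex -2.344 3.656 -1.643
endloop
endfacet
facet normal 0.471 -0.704 -0.532
outer loop
vertex -1.371 3.137 -3.329
vertex -1.536 2.444 -2.557
vertex -2.243 2.552 -3.326
endloop
endfacet
facet normal -0.484 0.718 -0.500
outer loop
vertex -1.371 3.137 -3.329
vertex -2.243 2.552 -3.326
vertex -2.344 3.656 -1.643
endloop
endfacet
facet normal 0.471 -0.704 -0.532
outer loop
vertex -2.243 2.552 -3.326
vertex -1.536 2.444 -2.557
vertex -2.408 1.859 -2.554
endloop
endfacet
facet normal -0.988 0.098 -0.123
outer loop
vertex -2.243 2.552 -3.326
vertex -2.408 1.859 -2.554
vertex -2.344 3.656 -1.643
endloop
endfacet
facet normal 0.471 -0.704 -0.531
outer loop
vertex -2.408 1.859 -2.554
vertex -1.536 2.444 -2.557
vertex -1.7 1.752 -1.785
endloop
endfacet
facet normal -0.724 -0.291 0.626
outer loop
vertex -2.408 1.859 -2.554
vertex -1.7 1.752 -1.785
vertex -2.344 3.656 -1.643
endloop
endfacet
facet normal 0.470 -0.704 -0.532
outer loop
vertex -1.7 1.752 -1.785
vertex -1.536 2.444 -2.557
vertex -0.828 2.337 -1.789
endloop
endfacet
facet normal 0.044 -0.059 0.997
outer loop
vertex -1.7 1.752 -1.785
vertex -0.828 2.337 -1.789
vertex -2.344 3.656 -1.643
endloop
endfacet

endsolid


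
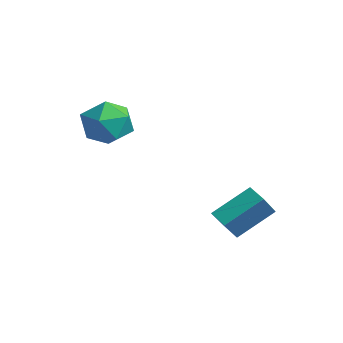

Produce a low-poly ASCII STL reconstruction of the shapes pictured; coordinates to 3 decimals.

solid 
facet normal -0.700 0.688 0.191
outer loop
vertex -3.198 -1.996 2.857
vertex -3.496 -2.564 3.807
vertex -2.687 -1.753 3.854
endloop
endfacet
facet normal -0.150 0.975 -0.161
outer loop
vertex -3.198 -1.996 2.857
vertex -2.687 -1.753 3.854
vertex -2.066 -1.816 2.892
endloop
endfacet
facet normal -0.075 0.625 -0.777
outer loop
vertex -3.198 -1.996 2.857
vertex -2.066 -1.816 2.892
vertex -2.491 -2.665 2.251
endloop
endfacet
facet normal -0.578 0.120 -0.807
outer loop
vertex -3.198 -1.996 2.857
vertex -2.491 -2.665 2.251
vertex -3.375 -3.128 2.816
endloop
endfacet
facet normal -0.965 0.158 -0.208
outer loop
vertex -3.198 -1.996 2.857
vertex -3.375 -3.128 2.816
vertex -3.496 -2.564 3.807
endloop
endfacet
facet normal 0.439 0.869 0.227
outer loop
vertex -2.066 -1.816 2.892
vertex -2.687 -1.753 3.854
vertex -1.665 -2.272 3.864
endloop
endfacet
facet normal -0.450 0.403 0.797
outer loop
vertex -2.687 -1.753 3.854
vertex -3.496 -2.564 3.807
vertex -2.549 -2.735 4.429
endloop
endfacet
facet normal -0.879 -0.453 0.150
outer loop
vertex -3.496 -2.564 3.807
vertex -3.375 -3.128 2.816
vertex -2.974 -3.584 3.788
endloop
endfacet
facet normal -0.254 -0.515 -0.819
outer loop
vertex -3.375 -3.128 2.816
vertex -2.491 -2.665 2.251
vertex -2.353 -3.647 2.826
endloop
endfacet
facet normal 0.561 0.301 -0.771
outer loop
vertex -2.491 -2.665 2.251
vertex -2.066 -1.816 2.892
vertex -1.544 -2.836 2.873
endloop
endfacet
facet normal 0.578 -0.120 0.807
outer loop
vertex -1.842 -3.404 3.823
vertex -1.665 -2.272 3.864
vertex -2.549 -2.735 4.429
endloop
endfacet
facet normal 0.075 -0.625 0.777
outer loop
vertex -1.842 -3.404 3.823
vertex -2.549 -2.735 4.429
vertex -2.974 -3.584 3.788
endloop
endfacet
facet normal 0.150 -0.975 0.161
outer loop
vertex -1.842 -3.404 3.823
vertex -2.974 -3.584 3.788
vertex -2.353 -3.647 2.826
endloop
endfacet
facet normal 0.700 -0.688 -0.191
outer loop
vertex -1.842 -3.404 3.823
vertex -2.353 -3.647 2.826
vertex -1.544 -2.836 2.873
endloop
endfacet
facet normal 0.965 -0.158 0.208
outer loop
vertex -1.842 -3.404 3.823
vertex -1.544 -2.836 2.873
vertex -1.665 -2.272 3.864
endloop
endfacet
facet normal 0.254 0.515 0.819
outer loop
vertex -2.549 -2.735 4.429
vertex -1.665 -2.272 3.864
vertex -2.687 -1.753 3.854
endloop
endfacet
facet normal -0.561 -0.301 0.771
outer loop
vertex -2.974 -3.584 3.788
vertex -2.549 -2.735 4.429
vertex -3.496 -2.564 3.807
endloop
endfacet
facet normal -0.439 -0.869 -0.227
outer loop
vertex -2.353 -3.647 2.826
vertex -2.974 -3.584 3.788
vertex -3.375 -3.128 2.816
endloop
endfacet
facet normal 0.450 -0.403 -0.797
outer loop
vertex -1.544 -2.836 2.873
vertex -2.353 -3.647 2.826
vertex -2.491 -2.665 2.251
endloop
endfacet
facet normal 0.879 0.453 -0.150
outer loop
vertex -1.665 -2.272 3.864
vertex -1.544 -2.836 2.873
vertex -2.066 -1.816 2.892
endloop
endfacet
facet normal -0.937 -0.077 0.342
outer loop
vertex 1.613 -0.719 -0.178
vertex 1.884 0.773 0.899
vertex 1.16 0.122 -1.229
endloop
endfacet
facet normal -0.145 -0.802 -0.579
outer loop
vertex 1.956 0.187 -1.519
vertex 1.613 -0.719 -0.178
vertex 1.16 0.122 -1.229
endloop
endfacet
facet normal -0.937 -0.077 0.342
outer loop
vertex 1.16 0.122 -1.229
vertex 1.884 0.773 0.899
vertex 1.431 1.614 -0.152
endloop
endfacet
facet normal -0.318 0.592 -0.740
outer loop
vertex 1.431 1.614 -0.152
vertex 1.956 0.187 -1.519
vertex 1.16 0.122 -1.229
endloop
endfacet
facet normal 0.318 -0.592 0.740
outer loop
vertex 1.613 -0.719 -0.178
vertex 2.68 0.838 0.609
vertex 1.884 0.773 0.899
endloop
endfacet
facet normal -0.145 -0.802 -0.579
outer loop
vertex 2.409 -0.654 -0.468
vertex 1.613 -0.719 -0.178
vertex 1.956 0.187 -1.519
endloop
endfacet
facet normal 0.318 -0.592 0.740
outer loop
vertex 2.409 -0.654 -0.468
vertex 2.68 0.838 0.609
vertex 1.613 -0.719 -0.178
endloop
endfacet
facet normal 0.145 0.802 0.579
outer loop
vertex 1.884 0.773 0.899
vertex 2.68 0.838 0.609
vertex 1.431 1.614 -0.152
endloop
endfacet
facet normal -0.318 0.592 -0.740
outer loop
vertex 2.227 1.679 -0.442
vertex 1.956 0.187 -1.519
vertex 1.431 1.614 -0.152
endloop
endfacet
facet normal 0.145 0.802 0.579
outer loop
vertex 1.431 1.614 -0.152
vertex 2.68 0.838 0.609
vertex 2.227 1.679 -0.442
endloop
endfacet
facet normal 0.937 0.077 -0.342
outer loop
vertex 2.227 1.679 -0.442
vertex 2.409 -0.654 -0.468
vertex 1.956 0.187 -1.519
endloop
endfacet
facet normal 0.937 0.077 -0.342
outer loop
vertex 2.68 0.838 0.609
vertex 2.409 -0.654 -0.468
vertex 2.227 1.679 -0.442
endloop
endfacet

endsolid


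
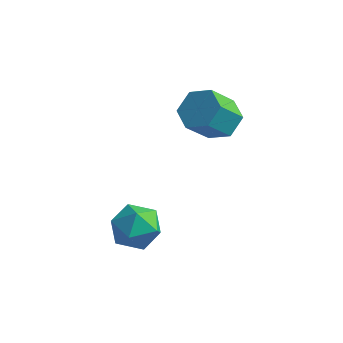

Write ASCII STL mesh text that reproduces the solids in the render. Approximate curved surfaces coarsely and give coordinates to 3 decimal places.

solid 
facet normal 0.266 0.625 -0.734
outer loop
vertex -0.028 0.936 0.242
vertex -0.671 1.464 0.459
vertex 0.103 1.559 0.82
endloop
endfacet
facet normal 0.952 -0.290 0.097
outer loop
vertex -0.028 0.936 0.242
vertex 0.103 1.559 0.82
vertex -0.405 0.048 1.284
endloop
endfacet
facet normal 0.952 -0.290 0.097
outer loop
vertex -0.405 0.048 1.284
vertex 0.103 1.559 0.82
vertex -0.274 0.671 1.862
endloop
endfacet
facet normal -0.265 -0.625 0.734
outer loop
vertex -0.405 0.048 1.284
vertex -0.274 0.671 1.862
vertex -1.049 0.576 1.501
endloop
endfacet
facet normal 0.266 0.625 -0.734
outer loop
vertex 0.103 1.559 0.82
vertex -0.671 1.464 0.459
vertex -0.54 2.087 1.037
endloop
endfacet
facet normal 0.608 0.482 0.631
outer loop
vertex 0.103 1.559 0.82
vertex -0.54 2.087 1.037
vertex -0.274 0.671 1.862
endloop
endfacet
facet normal 0.608 0.482 0.631
outer loop
vertex -0.274 0.671 1.862
vertex -0.54 2.087 1.037
vertex -0.917 1.199 2.079
endloop
endfacet
facet normal -0.265 -0.625 0.734
outer loop
vertex -0.274 0.671 1.862
vertex -0.917 1.199 2.079
vertex -1.049 0.576 1.501
endloop
endfacet
facet normal 0.265 0.625 -0.734
outer loop
vertex -0.54 2.087 1.037
vertex -0.671 1.464 0.459
vertex -1.315 1.992 0.676
endloop
endfacet
facet normal -0.343 0.773 0.534
outer loop
vertex -0.54 2.087 1.037
vertex -1.315 1.992 0.676
vertex -0.917 1.199 2.079
endloop
endfacet
facet normal -0.343 0.773 0.534
outer loop
vertex -0.917 1.199 2.079
vertex -1.315 1.992 0.676
vertex -1.692 1.104 1.718
endloop
endfacet
facet normal -0.265 -0.625 0.734
outer loop
vertex -0.917 1.199 2.079
vertex -1.692 1.104 1.718
vertex -1.049 0.576 1.501
endloop
endfacet
facet normal 0.265 0.625 -0.734
outer loop
vertex -1.315 1.992 0.676
vertex -0.671 1.464 0.459
vertex -1.446 1.369 0.098
endloop
endfacet
facet normal -0.952 0.290 -0.097
outer loop
vertex -1.315 1.992 0.676
vertex -1.446 1.369 0.098
vertex -1.692 1.104 1.718
endloop
endfacet
facet normal -0.952 0.290 -0.097
outer loop
vertex -1.692 1.104 1.718
vertex -1.446 1.369 0.098
vertex -1.823 0.481 1.14
endloop
endfacet
facet normal -0.266 -0.625 0.734
outer loop
vertex -1.692 1.104 1.718
vertex -1.823 0.481 1.14
vertex -1.049 0.576 1.501
endloop
endfacet
facet normal 0.265 0.625 -0.734
outer loop
vertex -1.446 1.369 0.098
vertex -0.671 1.464 0.459
vertex -0.803 0.841 -0.119
endloop
endfacet
facet normal -0.608 -0.482 -0.631
outer loop
vertex -1.446 1.369 0.098
vertex -0.803 0.841 -0.119
vertex -1.823 0.481 1.14
endloop
endfacet
facet normal -0.608 -0.482 -0.631
outer loop
vertex -1.823 0.481 1.14
vertex -0.803 0.841 -0.119
vertex -1.18 -0.047 0.923
endloop
endfacet
facet normal -0.266 -0.625 0.734
outer loop
vertex -1.823 0.481 1.14
vertex -1.18 -0.047 0.923
vertex -1.049 0.576 1.501
endloop
endfacet
facet normal 0.265 0.625 -0.734
outer loop
vertex -0.803 0.841 -0.119
vertex -0.671 1.464 0.459
vertex -0.028 0.936 0.242
endloop
endfacet
facet normal 0.343 -0.773 -0.534
outer loop
vertex -0.803 0.841 -0.119
vertex -0.028 0.936 0.242
vertex -1.18 -0.047 0.923
endloop
endfacet
facet normal 0.343 -0.773 -0.534
outer loop
vertex -1.18 -0.047 0.923
vertex -0.028 0.936 0.242
vertex -0.405 0.048 1.284
endloop
endfacet
facet normal -0.265 -0.625 0.734
outer loop
vertex -1.18 -0.047 0.923
vertex -0.405 0.048 1.284
vertex -1.049 0.576 1.501
endloop
endfacet
facet normal -0.209 0.907 0.365
outer loop
vertex -1.842 -1.741 -2.75
vertex -2.157 -2.144 -1.929
vertex -1.227 -1.894 -2.019
endloop
endfacet
facet normal 0.341 0.936 -0.091
outer loop
vertex -1.842 -1.741 -2.75
vertex -1.227 -1.894 -2.019
vertex -0.954 -2.082 -2.928
endloop
endfacet
facet normal 0.118 0.684 -0.720
outer loop
vertex -1.842 -1.741 -2.75
vertex -0.954 -2.082 -2.928
vertex -1.716 -2.447 -3.4
endloop
endfacet
facet normal -0.568 0.500 -0.653
outer loop
vertex -1.842 -1.741 -2.75
vertex -1.716 -2.447 -3.4
vertex -2.459 -2.485 -2.783
endloop
endfacet
facet normal -0.770 0.638 0.018
outer loop
vertex -1.842 -1.741 -2.75
vertex -2.459 -2.485 -2.783
vertex -2.157 -2.144 -1.929
endloop
endfacet
facet normal 0.852 0.501 0.152
outer loop
vertex -0.954 -2.082 -2.928
vertex -1.227 -1.894 -2.019
vertex -0.721 -2.695 -2.217
endloop
endfacet
facet normal -0.036 0.455 0.890
outer loop
vertex -1.227 -1.894 -2.019
vertex -2.157 -2.144 -1.929
vertex -1.464 -2.733 -1.6
endloop
endfacet
facet normal -0.945 0.019 0.326
outer loop
vertex -2.157 -2.144 -1.929
vertex -2.459 -2.485 -2.783
vertex -2.226 -3.098 -2.072
endloop
endfacet
facet normal -0.619 -0.204 -0.758
outer loop
vertex -2.459 -2.485 -2.783
vertex -1.716 -2.447 -3.4
vertex -1.953 -3.286 -2.981
endloop
endfacet
facet normal 0.491 0.094 -0.866
outer loop
vertex -1.716 -2.447 -3.4
vertex -0.954 -2.082 -2.928
vertex -1.023 -3.036 -3.071
endloop
endfacet
facet normal 0.568 -0.500 0.653
outer loop
vertex -1.338 -3.439 -2.25
vertex -0.721 -2.695 -2.217
vertex -1.464 -2.733 -1.6
endloop
endfacet
facet normal -0.118 -0.684 0.720
outer loop
vertex -1.338 -3.439 -2.25
vertex -1.464 -2.733 -1.6
vertex -2.226 -3.098 -2.072
endloop
endfacet
facet normal -0.341 -0.936 0.091
outer loop
vertex -1.338 -3.439 -2.25
vertex -2.226 -3.098 -2.072
vertex -1.953 -3.286 -2.981
endloop
endfacet
facet normal 0.209 -0.907 -0.365
outer loop
vertex -1.338 -3.439 -2.25
vertex -1.953 -3.286 -2.981
vertex -1.023 -3.036 -3.071
endloop
endfacet
facet normal 0.770 -0.638 -0.018
outer loop
vertex -1.338 -3.439 -2.25
vertex -1.023 -3.036 -3.071
vertex -0.721 -2.695 -2.217
endloop
endfacet
facet normal 0.619 0.204 0.758
outer loop
vertex -1.464 -2.733 -1.6
vertex -0.721 -2.695 -2.217
vertex -1.227 -1.894 -2.019
endloop
endfacet
facet normal -0.491 -0.094 0.866
outer loop
vertex -2.226 -3.098 -2.072
vertex -1.464 -2.733 -1.6
vertex -2.157 -2.144 -1.929
endloop
endfacet
facet normal -0.852 -0.501 -0.152
outer loop
vertex -1.953 -3.286 -2.981
vertex -2.226 -3.098 -2.072
vertex -2.459 -2.485 -2.783
endloop
endfacet
facet normal 0.036 -0.455 -0.890
outer loop
vertex -1.023 -3.036 -3.071
vertex -1.953 -3.286 -2.981
vertex -1.716 -2.447 -3.4
endloop
endfacet
facet normal 0.945 -0.019 -0.326
outer loop
vertex -0.721 -2.695 -2.217
vertex -1.023 -3.036 -3.071
vertex -0.954 -2.082 -2.928
endloop
endfacet

endsolid


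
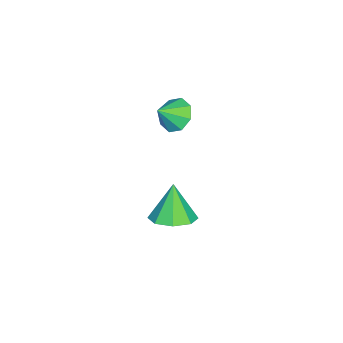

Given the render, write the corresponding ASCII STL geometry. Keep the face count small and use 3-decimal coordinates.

solid 
facet normal 0.381 0.115 -0.917
outer loop
vertex 0.274 -0.113 -3.841
vertex -0.566 0.367 -4.13
vertex 0.316 0.65 -3.728
endloop
endfacet
facet normal 0.626 -0.148 0.766
outer loop
vertex 0.274 -0.113 -3.841
vertex 0.316 0.65 -3.728
vertex -1.214 0.173 -2.57
endloop
endfacet
facet normal 0.381 0.115 -0.917
outer loop
vertex 0.316 0.65 -3.728
vertex -0.566 0.367 -4.13
vertex -0.158 1.248 -3.85
endloop
endfacet
facet normal 0.423 0.491 0.761
outer loop
vertex 0.316 0.65 -3.728
vertex -0.158 1.248 -3.85
vertex -1.214 0.173 -2.57
endloop
endfacet
facet normal 0.381 0.115 -0.917
outer loop
vertex -0.158 1.248 -3.85
vertex -0.566 0.367 -4.13
vertex -0.871 1.33 -4.136
endloop
endfacet
facet normal -0.135 0.811 0.569
outer loop
vertex -0.158 1.248 -3.85
vertex -0.871 1.33 -4.136
vertex -1.214 0.173 -2.57
endloop
endfacet
facet normal 0.381 0.115 -0.917
outer loop
vertex -0.871 1.33 -4.136
vertex -0.566 0.367 -4.13
vertex -1.406 0.848 -4.419
endloop
endfacet
facet normal -0.721 0.623 0.302
outer loop
vertex -0.871 1.33 -4.136
vertex -1.406 0.848 -4.419
vertex -1.214 0.173 -2.57
endloop
endfacet
facet normal 0.381 0.114 -0.917
outer loop
vertex -1.406 0.848 -4.419
vertex -0.566 0.367 -4.13
vertex -1.449 0.085 -4.532
endloop
endfacet
facet normal -0.992 0.039 0.117
outer loop
vertex -1.406 0.848 -4.419
vertex -1.449 0.085 -4.532
vertex -1.214 0.173 -2.57
endloop
endfacet
facet normal 0.381 0.114 -0.917
outer loop
vertex -1.449 0.085 -4.532
vertex -0.566 0.367 -4.13
vertex -0.974 -0.513 -4.409
endloop
endfacet
facet normal -0.789 -0.602 0.122
outer loop
vertex -1.449 0.085 -4.532
vertex -0.974 -0.513 -4.409
vertex -1.214 0.173 -2.57
endloop
endfacet
facet normal 0.381 0.114 -0.917
outer loop
vertex -0.974 -0.513 -4.409
vertex -0.566 0.367 -4.13
vertex -0.261 -0.595 -4.123
endloop
endfacet
facet normal -0.232 -0.921 0.313
outer loop
vertex -0.974 -0.513 -4.409
vertex -0.261 -0.595 -4.123
vertex -1.214 0.173 -2.57
endloop
endfacet
facet normal 0.381 0.114 -0.918
outer loop
vertex -0.261 -0.595 -4.123
vertex -0.566 0.367 -4.13
vertex 0.274 -0.113 -3.841
endloop
endfacet
facet normal 0.355 -0.733 0.580
outer loop
vertex -0.261 -0.595 -4.123
vertex 0.274 -0.113 -3.841
vertex -1.214 0.173 -2.57
endloop
endfacet
facet normal -0.602 0.474 -0.643
outer loop
vertex -1.194 0.01 0.744
vertex -1.771 0.081 1.337
vertex -1.133 0.545 1.081
endloop
endfacet
facet normal 0.995 -0.059 -0.086
outer loop
vertex -1.194 0.01 0.744
vertex -1.133 0.545 1.081
vertex -1.109 -0.441 2.043
endloop
endfacet
facet normal -0.602 0.474 -0.642
outer loop
vertex -1.133 0.545 1.081
vertex -1.771 0.081 1.337
vertex -1.445 0.808 1.568
endloop
endfacet
facet normal 0.861 0.366 0.354
outer loop
vertex -1.133 0.545 1.081
vertex -1.445 0.808 1.568
vertex -1.109 -0.441 2.043
endloop
endfacet
facet normal -0.601 0.474 -0.643
outer loop
vertex -1.445 0.808 1.568
vertex -1.771 0.081 1.337
vertex -1.949 0.645 1.919
endloop
endfacet
facet normal 0.424 0.419 0.803
outer loop
vertex -1.445 0.808 1.568
vertex -1.949 0.645 1.919
vertex -1.109 -0.441 2.043
endloop
endfacet
facet normal -0.602 0.473 -0.643
outer loop
vertex -1.949 0.645 1.919
vertex -1.771 0.081 1.337
vertex -2.348 0.151 1.929
endloop
endfacet
facet normal -0.059 0.068 0.996
outer loop
vertex -1.949 0.645 1.919
vertex -2.348 0.151 1.929
vertex -1.109 -0.441 2.043
endloop
endfacet
facet normal -0.602 0.474 -0.643
outer loop
vertex -2.348 0.151 1.929
vertex -1.771 0.081 1.337
vertex -2.41 -0.384 1.592
endloop
endfacet
facet normal -0.306 -0.482 0.821
outer loop
vertex -2.348 0.151 1.929
vertex -2.41 -0.384 1.592
vertex -1.109 -0.441 2.043
endloop
endfacet
facet normal -0.602 0.474 -0.643
outer loop
vertex -2.41 -0.384 1.592
vertex -1.771 0.081 1.337
vertex -2.097 -0.647 1.105
endloop
endfacet
facet normal -0.172 -0.909 0.380
outer loop
vertex -2.41 -0.384 1.592
vertex -2.097 -0.647 1.105
vertex -1.109 -0.441 2.043
endloop
endfacet
facet normal -0.603 0.474 -0.642
outer loop
vertex -2.097 -0.647 1.105
vertex -1.771 0.081 1.337
vertex -1.594 -0.483 0.754
endloop
endfacet
facet normal 0.266 -0.962 -0.069
outer loop
vertex -2.097 -0.647 1.105
vertex -1.594 -0.483 0.754
vertex -1.109 -0.441 2.043
endloop
endfacet
facet normal -0.602 0.475 -0.642
outer loop
vertex -1.594 -0.483 0.754
vertex -1.771 0.081 1.337
vertex -1.194 0.01 0.744
endloop
endfacet
facet normal 0.747 -0.611 -0.261
outer loop
vertex -1.594 -0.483 0.754
vertex -1.194 0.01 0.744
vertex -1.109 -0.441 2.043
endloop
endfacet

endsolid


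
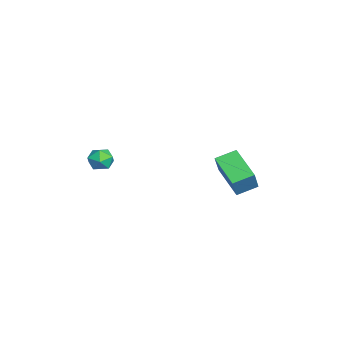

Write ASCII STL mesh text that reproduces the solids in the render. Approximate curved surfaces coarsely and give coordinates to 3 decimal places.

solid 
facet normal -0.821 -0.425 0.382
outer loop
vertex -1.395 1.045 -1.797
vertex -1.745 2.054 -1.427
vertex -2.038 1.246 -2.955
endloop
endfacet
facet normal 0.310 -0.893 -0.327
outer loop
vertex -0.455 2.066 -3.693
vertex -1.395 1.045 -1.797
vertex -2.038 1.246 -2.955
endloop
endfacet
facet normal -0.820 -0.426 0.382
outer loop
vertex -2.038 1.246 -2.955
vertex -1.745 2.054 -1.427
vertex -2.389 2.255 -2.585
endloop
endfacet
facet normal -0.480 0.150 -0.864
outer loop
vertex -2.389 2.255 -2.585
vertex -0.455 2.066 -3.693
vertex -2.038 1.246 -2.955
endloop
endfacet
facet normal 0.481 -0.150 0.864
outer loop
vertex -1.395 1.045 -1.797
vertex -0.162 2.874 -2.165
vertex -1.745 2.054 -1.427
endloop
endfacet
facet normal 0.310 -0.893 -0.327
outer loop
vertex 0.189 1.865 -2.535
vertex -1.395 1.045 -1.797
vertex -0.455 2.066 -3.693
endloop
endfacet
facet normal 0.480 -0.150 0.864
outer loop
vertex 0.189 1.865 -2.535
vertex -0.162 2.874 -2.165
vertex -1.395 1.045 -1.797
endloop
endfacet
facet normal -0.310 0.893 0.327
outer loop
vertex -1.745 2.054 -1.427
vertex -0.162 2.874 -2.165
vertex -2.389 2.255 -2.585
endloop
endfacet
facet normal -0.480 0.150 -0.864
outer loop
vertex -0.805 3.075 -3.323
vertex -0.455 2.066 -3.693
vertex -2.389 2.255 -2.585
endloop
endfacet
facet normal -0.310 0.893 0.327
outer loop
vertex -2.389 2.255 -2.585
vertex -0.162 2.874 -2.165
vertex -0.805 3.075 -3.323
endloop
endfacet
facet normal 0.820 0.425 -0.383
outer loop
vertex -0.805 3.075 -3.323
vertex 0.189 1.865 -2.535
vertex -0.455 2.066 -3.693
endloop
endfacet
facet normal 0.821 0.425 -0.382
outer loop
vertex -0.162 2.874 -2.165
vertex 0.189 1.865 -2.535
vertex -0.805 3.075 -3.323
endloop
endfacet
facet normal -0.797 -0.595 -0.102
outer loop
vertex 2.841 -3.925 0.735
vertex 3.247 -4.453 0.639
vertex 3.046 -4.29 1.261
endloop
endfacet
facet normal -0.942 -0.049 0.333
outer loop
vertex 2.841 -3.925 0.735
vertex 3.046 -4.29 1.261
vertex 3.027 -3.619 1.305
endloop
endfacet
facet normal -0.831 0.556 -0.027
outer loop
vertex 2.841 -3.925 0.735
vertex 3.027 -3.619 1.305
vertex 3.216 -3.366 0.71
endloop
endfacet
facet normal -0.618 0.384 -0.686
outer loop
vertex 2.841 -3.925 0.735
vertex 3.216 -3.366 0.71
vertex 3.351 -3.882 0.299
endloop
endfacet
facet normal -0.598 -0.327 -0.732
outer loop
vertex 2.841 -3.925 0.735
vertex 3.351 -3.882 0.299
vertex 3.247 -4.453 0.639
endloop
endfacet
facet normal -0.476 -0.071 0.877
outer loop
vertex 3.027 -3.619 1.305
vertex 3.046 -4.29 1.261
vertex 3.549 -3.958 1.561
endloop
endfacet
facet normal -0.246 -0.954 0.171
outer loop
vertex 3.046 -4.29 1.261
vertex 3.247 -4.453 0.639
vertex 3.684 -4.474 1.15
endloop
endfacet
facet normal 0.079 -0.521 -0.850
outer loop
vertex 3.247 -4.453 0.639
vertex 3.351 -3.882 0.299
vertex 3.873 -4.221 0.555
endloop
endfacet
facet normal 0.047 0.630 -0.775
outer loop
vertex 3.351 -3.882 0.299
vertex 3.216 -3.366 0.71
vertex 3.854 -3.55 0.599
endloop
endfacet
facet normal -0.298 0.909 0.292
outer loop
vertex 3.216 -3.366 0.71
vertex 3.027 -3.619 1.305
vertex 3.653 -3.387 1.221
endloop
endfacet
facet normal 0.618 -0.384 0.686
outer loop
vertex 4.059 -3.915 1.125
vertex 3.549 -3.958 1.561
vertex 3.684 -4.474 1.15
endloop
endfacet
facet normal 0.831 -0.556 0.027
outer loop
vertex 4.059 -3.915 1.125
vertex 3.684 -4.474 1.15
vertex 3.873 -4.221 0.555
endloop
endfacet
facet normal 0.942 0.049 -0.333
outer loop
vertex 4.059 -3.915 1.125
vertex 3.873 -4.221 0.555
vertex 3.854 -3.55 0.599
endloop
endfacet
facet normal 0.797 0.595 0.102
outer loop
vertex 4.059 -3.915 1.125
vertex 3.854 -3.55 0.599
vertex 3.653 -3.387 1.221
endloop
endfacet
facet normal 0.598 0.327 0.732
outer loop
vertex 4.059 -3.915 1.125
vertex 3.653 -3.387 1.221
vertex 3.549 -3.958 1.561
endloop
endfacet
facet normal -0.047 -0.630 0.775
outer loop
vertex 3.684 -4.474 1.15
vertex 3.549 -3.958 1.561
vertex 3.046 -4.29 1.261
endloop
endfacet
facet normal 0.298 -0.909 -0.292
outer loop
vertex 3.873 -4.221 0.555
vertex 3.684 -4.474 1.15
vertex 3.247 -4.453 0.639
endloop
endfacet
facet normal 0.476 0.071 -0.877
outer loop
vertex 3.854 -3.55 0.599
vertex 3.873 -4.221 0.555
vertex 3.351 -3.882 0.299
endloop
endfacet
facet normal 0.246 0.954 -0.171
outer loop
vertex 3.653 -3.387 1.221
vertex 3.854 -3.55 0.599
vertex 3.216 -3.366 0.71
endloop
endfacet
facet normal -0.079 0.521 0.850
outer loop
vertex 3.549 -3.958 1.561
vertex 3.653 -3.387 1.221
vertex 3.027 -3.619 1.305
endloop
endfacet

endsolid


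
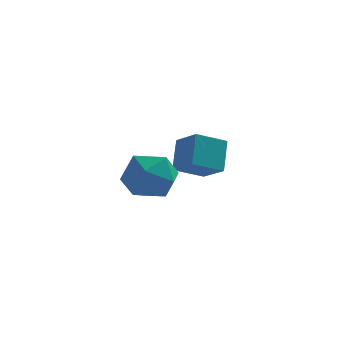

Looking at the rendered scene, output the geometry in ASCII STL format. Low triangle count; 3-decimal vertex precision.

solid 
facet normal 0.029 0.388 0.921
outer loop
vertex -1.551 -0.934 3.815
vertex -2.209 -1.873 4.231
vertex -0.992 -1.939 4.221
endloop
endfacet
facet normal 0.613 0.564 0.552
outer loop
vertex -1.551 -0.934 3.815
vertex -0.992 -1.939 4.221
vertex -0.592 -1.385 3.211
endloop
endfacet
facet normal 0.407 0.913 -0.035
outer loop
vertex -1.551 -0.934 3.815
vertex -0.592 -1.385 3.211
vertex -1.563 -0.976 2.596
endloop
endfacet
facet normal -0.306 0.952 -0.030
outer loop
vertex -1.551 -0.934 3.815
vertex -1.563 -0.976 2.596
vertex -2.563 -1.278 3.226
endloop
endfacet
facet normal -0.540 0.627 0.561
outer loop
vertex -1.551 -0.934 3.815
vertex -2.563 -1.278 3.226
vertex -2.209 -1.873 4.231
endloop
endfacet
facet normal 0.936 -0.038 0.350
outer loop
vertex -0.592 -1.385 3.211
vertex -0.992 -1.939 4.221
vertex -0.657 -2.602 3.254
endloop
endfacet
facet normal -0.010 -0.324 0.946
outer loop
vertex -0.992 -1.939 4.221
vertex -2.209 -1.873 4.231
vertex -1.657 -2.904 3.884
endloop
endfacet
facet normal -0.929 0.062 0.364
outer loop
vertex -2.209 -1.873 4.231
vertex -2.563 -1.278 3.226
vertex -2.628 -2.495 3.269
endloop
endfacet
facet normal -0.551 0.587 -0.593
outer loop
vertex -2.563 -1.278 3.226
vertex -1.563 -0.976 2.596
vertex -2.228 -1.941 2.259
endloop
endfacet
facet normal 0.602 0.525 -0.602
outer loop
vertex -1.563 -0.976 2.596
vertex -0.592 -1.385 3.211
vertex -1.011 -2.007 2.249
endloop
endfacet
facet normal 0.306 -0.952 0.030
outer loop
vertex -1.669 -2.946 2.665
vertex -0.657 -2.602 3.254
vertex -1.657 -2.904 3.884
endloop
endfacet
facet normal -0.407 -0.913 0.035
outer loop
vertex -1.669 -2.946 2.665
vertex -1.657 -2.904 3.884
vertex -2.628 -2.495 3.269
endloop
endfacet
facet normal -0.613 -0.564 -0.552
outer loop
vertex -1.669 -2.946 2.665
vertex -2.628 -2.495 3.269
vertex -2.228 -1.941 2.259
endloop
endfacet
facet normal -0.029 -0.388 -0.921
outer loop
vertex -1.669 -2.946 2.665
vertex -2.228 -1.941 2.259
vertex -1.011 -2.007 2.249
endloop
endfacet
facet normal 0.540 -0.627 -0.561
outer loop
vertex -1.669 -2.946 2.665
vertex -1.011 -2.007 2.249
vertex -0.657 -2.602 3.254
endloop
endfacet
facet normal 0.551 -0.587 0.593
outer loop
vertex -1.657 -2.904 3.884
vertex -0.657 -2.602 3.254
vertex -0.992 -1.939 4.221
endloop
endfacet
facet normal -0.602 -0.525 0.602
outer loop
vertex -2.628 -2.495 3.269
vertex -1.657 -2.904 3.884
vertex -2.209 -1.873 4.231
endloop
endfacet
facet normal -0.936 0.038 -0.350
outer loop
vertex -2.228 -1.941 2.259
vertex -2.628 -2.495 3.269
vertex -2.563 -1.278 3.226
endloop
endfacet
facet normal 0.010 0.324 -0.946
outer loop
vertex -1.011 -2.007 2.249
vertex -2.228 -1.941 2.259
vertex -1.563 -0.976 2.596
endloop
endfacet
facet normal 0.929 -0.062 -0.364
outer loop
vertex -0.657 -2.602 3.254
vertex -1.011 -2.007 2.249
vertex -0.592 -1.385 3.211
endloop
endfacet
facet normal -0.809 -0.431 0.400
outer loop
vertex -0.191 1.855 3.982
vertex -1.035 2.778 3.268
vertex -0.259 0.858 2.771
endloop
endfacet
facet normal 0.585 -0.642 0.495
outer loop
vertex 0.915 1.482 2.192
vertex -0.191 1.855 3.982
vertex -0.259 0.858 2.771
endloop
endfacet
facet normal -0.809 -0.431 0.399
outer loop
vertex -0.259 0.858 2.771
vertex -1.035 2.778 3.268
vertex -1.102 1.781 2.057
endloop
endfacet
facet normal -0.043 -0.635 -0.771
outer loop
vertex -1.102 1.781 2.057
vertex 0.915 1.482 2.192
vertex -0.259 0.858 2.771
endloop
endfacet
facet normal 0.043 0.635 0.771
outer loop
vertex -0.191 1.855 3.982
vertex 0.139 3.402 2.689
vertex -1.035 2.778 3.268
endloop
endfacet
facet normal 0.586 -0.641 0.496
outer loop
vertex 0.982 2.479 3.403
vertex -0.191 1.855 3.982
vertex 0.915 1.482 2.192
endloop
endfacet
facet normal 0.043 0.635 0.771
outer loop
vertex 0.982 2.479 3.403
vertex 0.139 3.402 2.689
vertex -0.191 1.855 3.982
endloop
endfacet
facet normal -0.585 0.641 -0.496
outer loop
vertex -1.035 2.778 3.268
vertex 0.139 3.402 2.689
vertex -1.102 1.781 2.057
endloop
endfacet
facet normal -0.043 -0.635 -0.771
outer loop
vertex 0.071 2.405 1.478
vertex 0.915 1.482 2.192
vertex -1.102 1.781 2.057
endloop
endfacet
facet normal -0.586 0.642 -0.495
outer loop
vertex -1.102 1.781 2.057
vertex 0.139 3.402 2.689
vertex 0.071 2.405 1.478
endloop
endfacet
facet normal 0.809 0.431 -0.399
outer loop
vertex 0.071 2.405 1.478
vertex 0.982 2.479 3.403
vertex 0.915 1.482 2.192
endloop
endfacet
facet normal 0.809 0.430 -0.400
outer loop
vertex 0.139 3.402 2.689
vertex 0.982 2.479 3.403
vertex 0.071 2.405 1.478
endloop
endfacet

endsolid


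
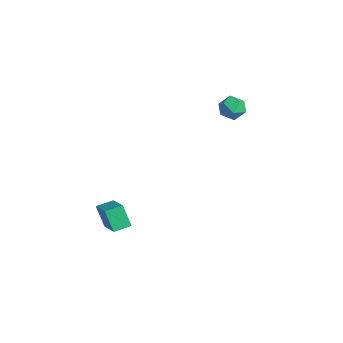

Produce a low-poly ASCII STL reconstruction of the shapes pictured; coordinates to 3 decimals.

solid 
facet normal -0.462 0.847 -0.263
outer loop
vertex -3.338 3.738 1.32
vertex -3.932 3.533 1.703
vertex -3.4 3.924 2.029
endloop
endfacet
facet normal 0.245 0.943 -0.226
outer loop
vertex -3.338 3.738 1.32
vertex -3.4 3.924 2.029
vertex -2.754 3.693 1.765
endloop
endfacet
facet normal 0.553 0.485 -0.677
outer loop
vertex -3.338 3.738 1.32
vertex -2.754 3.693 1.765
vertex -2.886 3.159 1.275
endloop
endfacet
facet normal 0.037 0.106 -0.994
outer loop
vertex -3.338 3.738 1.32
vertex -2.886 3.159 1.275
vertex -3.614 3.06 1.237
endloop
endfacet
facet normal -0.589 0.330 -0.737
outer loop
vertex -3.338 3.738 1.32
vertex -3.614 3.06 1.237
vertex -3.932 3.533 1.703
endloop
endfacet
facet normal 0.456 0.776 0.436
outer loop
vertex -2.754 3.693 1.765
vertex -3.4 3.924 2.029
vertex -2.986 3.46 2.423
endloop
endfacet
facet normal -0.687 0.621 0.376
outer loop
vertex -3.4 3.924 2.029
vertex -3.932 3.533 1.703
vertex -3.714 3.361 2.385
endloop
endfacet
facet normal -0.895 -0.215 -0.392
outer loop
vertex -3.932 3.533 1.703
vertex -3.614 3.06 1.237
vertex -3.846 2.827 1.895
endloop
endfacet
facet normal 0.121 -0.578 -0.807
outer loop
vertex -3.614 3.06 1.237
vertex -2.886 3.159 1.275
vertex -3.2 2.596 1.631
endloop
endfacet
facet normal 0.954 0.036 -0.296
outer loop
vertex -2.886 3.159 1.275
vertex -2.754 3.693 1.765
vertex -2.668 2.987 1.957
endloop
endfacet
facet normal -0.037 -0.106 0.994
outer loop
vertex -3.262 2.782 2.34
vertex -2.986 3.46 2.423
vertex -3.714 3.361 2.385
endloop
endfacet
facet normal -0.553 -0.485 0.677
outer loop
vertex -3.262 2.782 2.34
vertex -3.714 3.361 2.385
vertex -3.846 2.827 1.895
endloop
endfacet
facet normal -0.245 -0.943 0.226
outer loop
vertex -3.262 2.782 2.34
vertex -3.846 2.827 1.895
vertex -3.2 2.596 1.631
endloop
endfacet
facet normal 0.462 -0.847 0.263
outer loop
vertex -3.262 2.782 2.34
vertex -3.2 2.596 1.631
vertex -2.668 2.987 1.957
endloop
endfacet
facet normal 0.589 -0.330 0.737
outer loop
vertex -3.262 2.782 2.34
vertex -2.668 2.987 1.957
vertex -2.986 3.46 2.423
endloop
endfacet
facet normal -0.121 0.578 0.807
outer loop
vertex -3.714 3.361 2.385
vertex -2.986 3.46 2.423
vertex -3.4 3.924 2.029
endloop
endfacet
facet normal -0.954 -0.036 0.296
outer loop
vertex -3.846 2.827 1.895
vertex -3.714 3.361 2.385
vertex -3.932 3.533 1.703
endloop
endfacet
facet normal -0.456 -0.776 -0.436
outer loop
vertex -3.2 2.596 1.631
vertex -3.846 2.827 1.895
vertex -3.614 3.06 1.237
endloop
endfacet
facet normal 0.687 -0.621 -0.376
outer loop
vertex -2.668 2.987 1.957
vertex -3.2 2.596 1.631
vertex -2.886 3.159 1.275
endloop
endfacet
facet normal 0.895 0.215 0.392
outer loop
vertex -2.986 3.46 2.423
vertex -2.668 2.987 1.957
vertex -2.754 3.693 1.765
endloop
endfacet
facet normal -0.867 0.128 -0.482
outer loop
vertex -3.704 -3.525 -3.138
vertex -3.659 -2.669 -2.991
vertex -3.099 -3.377 -4.187
endloop
endfacet
facet normal -0.052 -0.984 -0.169
outer loop
vertex -1.521 -3.611 -3.309
vertex -3.704 -3.525 -3.138
vertex -3.099 -3.377 -4.187
endloop
endfacet
facet normal -0.867 0.128 -0.482
outer loop
vertex -3.099 -3.377 -4.187
vertex -3.659 -2.669 -2.991
vertex -3.054 -2.521 -4.04
endloop
endfacet
facet normal 0.496 0.122 -0.860
outer loop
vertex -3.054 -2.521 -4.04
vertex -1.521 -3.611 -3.309
vertex -3.099 -3.377 -4.187
endloop
endfacet
facet normal -0.496 -0.122 0.860
outer loop
vertex -3.704 -3.525 -3.138
vertex -2.081 -2.903 -2.113
vertex -3.659 -2.669 -2.991
endloop
endfacet
facet normal -0.052 -0.984 -0.169
outer loop
vertex -2.126 -3.759 -2.26
vertex -3.704 -3.525 -3.138
vertex -1.521 -3.611 -3.309
endloop
endfacet
facet normal -0.496 -0.122 0.860
outer loop
vertex -2.126 -3.759 -2.26
vertex -2.081 -2.903 -2.113
vertex -3.704 -3.525 -3.138
endloop
endfacet
facet normal 0.052 0.984 0.169
outer loop
vertex -3.659 -2.669 -2.991
vertex -2.081 -2.903 -2.113
vertex -3.054 -2.521 -4.04
endloop
endfacet
facet normal 0.496 0.122 -0.860
outer loop
vertex -1.476 -2.755 -3.162
vertex -1.521 -3.611 -3.309
vertex -3.054 -2.521 -4.04
endloop
endfacet
facet normal 0.052 0.984 0.169
outer loop
vertex -3.054 -2.521 -4.04
vertex -2.081 -2.903 -2.113
vertex -1.476 -2.755 -3.162
endloop
endfacet
facet normal 0.867 -0.128 0.482
outer loop
vertex -1.476 -2.755 -3.162
vertex -2.126 -3.759 -2.26
vertex -1.521 -3.611 -3.309
endloop
endfacet
facet normal 0.867 -0.128 0.482
outer loop
vertex -2.081 -2.903 -2.113
vertex -2.126 -3.759 -2.26
vertex -1.476 -2.755 -3.162
endloop
endfacet

endsolid


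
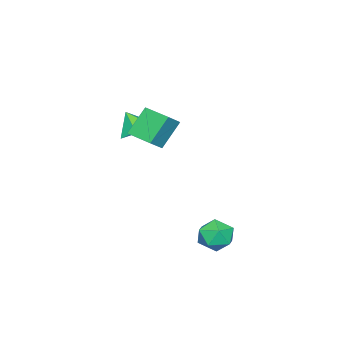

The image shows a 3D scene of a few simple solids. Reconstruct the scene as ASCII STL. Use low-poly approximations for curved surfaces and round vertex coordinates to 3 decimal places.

solid 
facet normal -0.579 0.200 0.791
outer loop
vertex -0.92 -1.49 3.299
vertex -0.636 -0.006 3.131
vertex -1.794 -1.398 2.636
endloop
endfacet
facet normal -0.187 -0.976 0.110
outer loop
vertex -0.764 -1.754 1.229
vertex -0.92 -1.49 3.299
vertex -1.794 -1.398 2.636
endloop
endfacet
facet normal -0.579 0.200 0.791
outer loop
vertex -1.794 -1.398 2.636
vertex -0.636 -0.006 3.131
vertex -1.509 0.086 2.469
endloop
endfacet
facet normal -0.794 0.085 -0.602
outer loop
vertex -1.509 0.086 2.469
vertex -0.764 -1.754 1.229
vertex -1.794 -1.398 2.636
endloop
endfacet
facet normal 0.794 -0.084 0.602
outer loop
vertex -0.92 -1.49 3.299
vertex 0.394 -0.362 1.724
vertex -0.636 -0.006 3.131
endloop
endfacet
facet normal -0.187 -0.976 0.110
outer loop
vertex 0.109 -1.846 1.891
vertex -0.92 -1.49 3.299
vertex -0.764 -1.754 1.229
endloop
endfacet
facet normal 0.794 -0.085 0.602
outer loop
vertex 0.109 -1.846 1.891
vertex 0.394 -0.362 1.724
vertex -0.92 -1.49 3.299
endloop
endfacet
facet normal 0.187 0.976 -0.110
outer loop
vertex -0.636 -0.006 3.131
vertex 0.394 -0.362 1.724
vertex -1.509 0.086 2.469
endloop
endfacet
facet normal -0.794 0.084 -0.602
outer loop
vertex -0.48 -0.27 1.061
vertex -0.764 -1.754 1.229
vertex -1.509 0.086 2.469
endloop
endfacet
facet normal 0.187 0.976 -0.110
outer loop
vertex -1.509 0.086 2.469
vertex 0.394 -0.362 1.724
vertex -0.48 -0.27 1.061
endloop
endfacet
facet normal 0.579 -0.200 -0.791
outer loop
vertex -0.48 -0.27 1.061
vertex 0.109 -1.846 1.891
vertex -0.764 -1.754 1.229
endloop
endfacet
facet normal 0.579 -0.200 -0.791
outer loop
vertex 0.394 -0.362 1.724
vertex 0.109 -1.846 1.891
vertex -0.48 -0.27 1.061
endloop
endfacet
facet normal -0.713 0.150 0.685
outer loop
vertex -0.711 3.548 -3.368
vertex -1.18 2.693 -3.669
vertex -0.478 2.657 -2.93
endloop
endfacet
facet normal -0.089 0.420 0.903
outer loop
vertex -0.711 3.548 -3.368
vertex -0.478 2.657 -2.93
vertex 0.262 3.319 -3.165
endloop
endfacet
facet normal 0.124 0.900 0.418
outer loop
vertex -0.711 3.548 -3.368
vertex 0.262 3.319 -3.165
vertex 0.017 3.764 -4.049
endloop
endfacet
facet normal -0.367 0.925 -0.099
outer loop
vertex -0.711 3.548 -3.368
vertex 0.017 3.764 -4.049
vertex -0.874 3.377 -4.361
endloop
endfacet
facet normal -0.884 0.462 0.066
outer loop
vertex -0.711 3.548 -3.368
vertex -0.874 3.377 -4.361
vertex -1.18 2.693 -3.669
endloop
endfacet
facet normal 0.388 -0.109 0.915
outer loop
vertex 0.262 3.319 -3.165
vertex -0.478 2.657 -2.93
vertex 0.394 2.323 -3.339
endloop
endfacet
facet normal -0.620 -0.546 0.563
outer loop
vertex -0.478 2.657 -2.93
vertex -1.18 2.693 -3.669
vertex -0.497 1.936 -3.651
endloop
endfacet
facet normal -0.898 -0.042 -0.439
outer loop
vertex -1.18 2.693 -3.669
vertex -0.874 3.377 -4.361
vertex -0.742 2.381 -4.535
endloop
endfacet
facet normal -0.060 0.707 -0.705
outer loop
vertex -0.874 3.377 -4.361
vertex 0.017 3.764 -4.049
vertex -0.002 3.043 -4.77
endloop
endfacet
facet normal 0.734 0.666 0.132
outer loop
vertex 0.017 3.764 -4.049
vertex 0.262 3.319 -3.165
vertex 0.7 3.007 -4.031
endloop
endfacet
facet normal 0.367 -0.925 0.099
outer loop
vertex 0.231 2.152 -4.332
vertex 0.394 2.323 -3.339
vertex -0.497 1.936 -3.651
endloop
endfacet
facet normal -0.124 -0.900 -0.418
outer loop
vertex 0.231 2.152 -4.332
vertex -0.497 1.936 -3.651
vertex -0.742 2.381 -4.535
endloop
endfacet
facet normal 0.089 -0.420 -0.903
outer loop
vertex 0.231 2.152 -4.332
vertex -0.742 2.381 -4.535
vertex -0.002 3.043 -4.77
endloop
endfacet
facet normal 0.713 -0.150 -0.685
outer loop
vertex 0.231 2.152 -4.332
vertex -0.002 3.043 -4.77
vertex 0.7 3.007 -4.031
endloop
endfacet
facet normal 0.884 -0.462 -0.066
outer loop
vertex 0.231 2.152 -4.332
vertex 0.7 3.007 -4.031
vertex 0.394 2.323 -3.339
endloop
endfacet
facet normal 0.060 -0.707 0.705
outer loop
vertex -0.497 1.936 -3.651
vertex 0.394 2.323 -3.339
vertex -0.478 2.657 -2.93
endloop
endfacet
facet normal -0.734 -0.666 -0.132
outer loop
vertex -0.742 2.381 -4.535
vertex -0.497 1.936 -3.651
vertex -1.18 2.693 -3.669
endloop
endfacet
facet normal -0.388 0.109 -0.915
outer loop
vertex -0.002 3.043 -4.77
vertex -0.742 2.381 -4.535
vertex -0.874 3.377 -4.361
endloop
endfacet
facet normal 0.620 0.546 -0.563
outer loop
vertex 0.7 3.007 -4.031
vertex -0.002 3.043 -4.77
vertex 0.017 3.764 -4.049
endloop
endfacet
facet normal 0.898 0.042 0.439
outer loop
vertex 0.394 2.323 -3.339
vertex 0.7 3.007 -4.031
vertex 0.262 3.319 -3.165
endloop
endfacet
facet normal -0.011 0.533 -0.846
outer loop
vertex -2.269 -2.888 0.643
vertex -3.158 -3.383 0.343
vertex -3.214 -2.488 0.908
endloop
endfacet
facet normal 0.380 0.323 0.867
outer loop
vertex -2.269 -2.888 0.643
vertex -3.214 -2.488 0.908
vertex -3.142 -4.097 1.477
endloop
endfacet
facet normal -0.011 0.533 -0.846
outer loop
vertex -3.214 -2.488 0.908
vertex -3.158 -3.383 0.343
vertex -4.103 -2.982 0.608
endloop
endfacet
facet normal -0.443 0.281 0.851
outer loop
vertex -3.214 -2.488 0.908
vertex -4.103 -2.982 0.608
vertex -3.142 -4.097 1.477
endloop
endfacet
facet normal -0.011 0.533 -0.846
outer loop
vertex -4.103 -2.982 0.608
vertex -3.158 -3.383 0.343
vertex -4.046 -3.877 0.043
endloop
endfacet
facet normal -0.817 -0.344 0.462
outer loop
vertex -4.103 -2.982 0.608
vertex -4.046 -3.877 0.043
vertex -3.142 -4.097 1.477
endloop
endfacet
facet normal -0.011 0.533 -0.846
outer loop
vertex -4.046 -3.877 0.043
vertex -3.158 -3.383 0.343
vertex -3.101 -4.278 -0.222
endloop
endfacet
facet normal -0.368 -0.926 0.090
outer loop
vertex -4.046 -3.877 0.043
vertex -3.101 -4.278 -0.222
vertex -3.142 -4.097 1.477
endloop
endfacet
facet normal -0.011 0.533 -0.846
outer loop
vertex -3.101 -4.278 -0.222
vertex -3.158 -3.383 0.343
vertex -2.213 -3.783 0.078
endloop
endfacet
facet normal 0.457 -0.883 0.105
outer loop
vertex -3.101 -4.278 -0.222
vertex -2.213 -3.783 0.078
vertex -3.142 -4.097 1.477
endloop
endfacet
facet normal -0.011 0.533 -0.846
outer loop
vertex -2.213 -3.783 0.078
vertex -3.158 -3.383 0.343
vertex -2.269 -2.888 0.643
endloop
endfacet
facet normal 0.830 -0.259 0.493
outer loop
vertex -2.213 -3.783 0.078
vertex -2.269 -2.888 0.643
vertex -3.142 -4.097 1.477
endloop
endfacet

endsolid
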